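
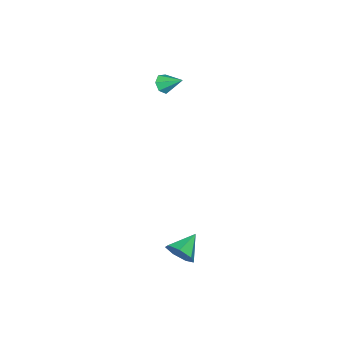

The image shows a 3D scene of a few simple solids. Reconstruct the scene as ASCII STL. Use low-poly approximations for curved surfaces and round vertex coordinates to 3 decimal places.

solid 
facet normal -0.086 -0.839 -0.537
outer loop
vertex -3.301 -3.837 3.052
vertex -3.851 -3.845 3.153
vertex -3.578 -3.602 2.729
endloop
endfacet
facet normal 0.785 0.558 -0.267
outer loop
vertex -3.301 -3.837 3.052
vertex -3.578 -3.602 2.729
vertex -3.749 -2.855 3.787
endloop
endfacet
facet normal -0.087 -0.839 -0.537
outer loop
vertex -3.578 -3.602 2.729
vertex -3.851 -3.845 3.153
vertex -4.061 -3.55 2.726
endloop
endfacet
facet normal 0.092 0.820 -0.564
outer loop
vertex -3.578 -3.602 2.729
vertex -4.061 -3.55 2.726
vertex -3.749 -2.855 3.787
endloop
endfacet
facet normal -0.087 -0.839 -0.537
outer loop
vertex -4.061 -3.55 2.726
vertex -3.851 -3.845 3.153
vertex -4.386 -3.72 3.044
endloop
endfacet
facet normal -0.644 0.713 -0.277
outer loop
vertex -4.061 -3.55 2.726
vertex -4.386 -3.72 3.044
vertex -3.749 -2.855 3.787
endloop
endfacet
facet normal -0.087 -0.840 -0.536
outer loop
vertex -4.386 -3.72 3.044
vertex -3.851 -3.845 3.153
vertex -4.309 -3.984 3.445
endloop
endfacet
facet normal -0.870 0.318 0.376
outer loop
vertex -4.386 -3.72 3.044
vertex -4.309 -3.984 3.445
vertex -3.749 -2.855 3.787
endloop
endfacet
facet normal -0.088 -0.838 -0.538
outer loop
vertex -4.309 -3.984 3.445
vertex -3.851 -3.845 3.153
vertex -3.887 -4.144 3.625
endloop
endfacet
facet normal -0.414 -0.070 0.908
outer loop
vertex -4.309 -3.984 3.445
vertex -3.887 -4.144 3.625
vertex -3.749 -2.855 3.787
endloop
endfacet
facet normal -0.085 -0.839 -0.538
outer loop
vertex -3.887 -4.144 3.625
vertex -3.851 -3.845 3.153
vertex -3.438 -4.078 3.451
endloop
endfacet
facet normal 0.377 -0.155 0.913
outer loop
vertex -3.887 -4.144 3.625
vertex -3.438 -4.078 3.451
vertex -3.749 -2.855 3.787
endloop
endfacet
facet normal -0.086 -0.839 -0.537
outer loop
vertex -3.438 -4.078 3.451
vertex -3.851 -3.845 3.153
vertex -3.301 -3.837 3.052
endloop
endfacet
facet normal 0.913 0.125 0.389
outer loop
vertex -3.438 -4.078 3.451
vertex -3.301 -3.837 3.052
vertex -3.749 -2.855 3.787
endloop
endfacet
facet normal 0.875 -0.198 -0.442
outer loop
vertex 3.065 0.156 -1.769
vertex 2.7 -0.017 -2.413
vertex 2.967 0.657 -2.187
endloop
endfacet
facet normal -0.005 0.640 0.768
outer loop
vertex 3.065 0.156 -1.769
vertex 2.967 0.657 -2.187
vertex 1.58 0.237 -1.847
endloop
endfacet
facet normal 0.875 -0.199 -0.441
outer loop
vertex 2.967 0.657 -2.187
vertex 2.7 -0.017 -2.413
vertex 2.669 0.65 -2.775
endloop
endfacet
facet normal -0.260 0.958 0.121
outer loop
vertex 2.967 0.657 -2.187
vertex 2.669 0.65 -2.775
vertex 1.58 0.237 -1.847
endloop
endfacet
facet normal 0.874 -0.200 -0.443
outer loop
vertex 2.669 0.65 -2.775
vertex 2.7 -0.017 -2.413
vertex 2.393 0.14 -3.09
endloop
endfacet
facet normal -0.630 0.625 -0.461
outer loop
vertex 2.669 0.65 -2.775
vertex 2.393 0.14 -3.09
vertex 1.58 0.237 -1.847
endloop
endfacet
facet normal 0.874 -0.200 -0.443
outer loop
vertex 2.393 0.14 -3.09
vertex 2.7 -0.017 -2.413
vertex 2.348 -0.488 -2.895
endloop
endfacet
facet normal -0.836 -0.107 -0.538
outer loop
vertex 2.393 0.14 -3.09
vertex 2.348 -0.488 -2.895
vertex 1.58 0.237 -1.847
endloop
endfacet
facet normal 0.874 -0.200 -0.443
outer loop
vertex 2.348 -0.488 -2.895
vertex 2.7 -0.017 -2.413
vertex 2.568 -0.762 -2.337
endloop
endfacet
facet normal -0.723 -0.689 -0.053
outer loop
vertex 2.348 -0.488 -2.895
vertex 2.568 -0.762 -2.337
vertex 1.58 0.237 -1.847
endloop
endfacet
facet normal 0.874 -0.200 -0.442
outer loop
vertex 2.568 -0.762 -2.337
vertex 2.7 -0.017 -2.413
vertex 2.887 -0.475 -1.836
endloop
endfacet
facet normal -0.376 -0.680 0.629
outer loop
vertex 2.568 -0.762 -2.337
vertex 2.887 -0.475 -1.836
vertex 1.58 0.237 -1.847
endloop
endfacet
facet normal 0.875 -0.200 -0.442
outer loop
vertex 2.887 -0.475 -1.836
vertex 2.7 -0.017 -2.413
vertex 3.065 0.156 -1.769
endloop
endfacet
facet normal -0.057 -0.089 0.994
outer loop
vertex 2.887 -0.475 -1.836
vertex 3.065 0.156 -1.769
vertex 1.58 0.237 -1.847
endloop
endfacet

endsolid


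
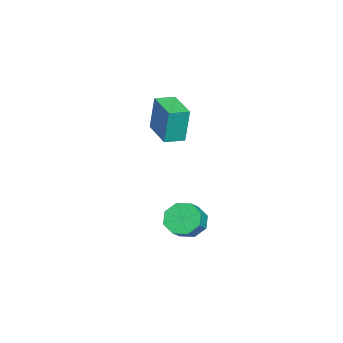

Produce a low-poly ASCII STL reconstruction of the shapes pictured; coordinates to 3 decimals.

solid 
facet normal -0.763 0.145 -0.630
outer loop
vertex 3.538 0.514 -1.803
vertex 2.898 0.068 -1.13
vertex 3.221 1.031 -1.3
endloop
endfacet
facet normal 0.506 0.741 -0.442
outer loop
vertex 3.538 0.514 -1.803
vertex 3.221 1.031 -1.3
vertex 4.362 0.357 -1.123
endloop
endfacet
facet normal 0.506 0.740 -0.443
outer loop
vertex 4.362 0.357 -1.123
vertex 3.221 1.031 -1.3
vertex 4.045 0.875 -0.62
endloop
endfacet
facet normal 0.763 -0.145 0.630
outer loop
vertex 4.362 0.357 -1.123
vertex 4.045 0.875 -0.62
vertex 3.722 -0.088 -0.45
endloop
endfacet
facet normal -0.763 0.145 -0.630
outer loop
vertex 3.221 1.031 -1.3
vertex 2.898 0.068 -1.13
vertex 2.715 0.985 -0.698
endloop
endfacet
facet normal 0.074 0.988 0.137
outer loop
vertex 3.221 1.031 -1.3
vertex 2.715 0.985 -0.698
vertex 4.045 0.875 -0.62
endloop
endfacet
facet normal 0.074 0.988 0.139
outer loop
vertex 4.045 0.875 -0.62
vertex 2.715 0.985 -0.698
vertex 3.539 0.828 -0.017
endloop
endfacet
facet normal 0.763 -0.145 0.629
outer loop
vertex 4.045 0.875 -0.62
vertex 3.539 0.828 -0.017
vertex 3.722 -0.088 -0.45
endloop
endfacet
facet normal -0.763 0.144 -0.630
outer loop
vertex 2.715 0.985 -0.698
vertex 2.898 0.068 -1.13
vertex 2.316 0.401 -0.348
endloop
endfacet
facet normal -0.402 0.657 0.638
outer loop
vertex 2.715 0.985 -0.698
vertex 2.316 0.401 -0.348
vertex 3.539 0.828 -0.017
endloop
endfacet
facet normal -0.402 0.657 0.638
outer loop
vertex 3.539 0.828 -0.017
vertex 2.316 0.401 -0.348
vertex 3.14 0.245 0.332
endloop
endfacet
facet normal 0.763 -0.145 0.630
outer loop
vertex 3.539 0.828 -0.017
vertex 3.14 0.245 0.332
vertex 3.722 -0.088 -0.45
endloop
endfacet
facet normal -0.763 0.145 -0.630
outer loop
vertex 2.316 0.401 -0.348
vertex 2.898 0.068 -1.13
vertex 2.258 -0.377 -0.457
endloop
endfacet
facet normal -0.642 -0.059 0.764
outer loop
vertex 2.316 0.401 -0.348
vertex 2.258 -0.377 -0.457
vertex 3.14 0.245 0.332
endloop
endfacet
facet normal -0.642 -0.059 0.764
outer loop
vertex 3.14 0.245 0.332
vertex 2.258 -0.377 -0.457
vertex 3.082 -0.534 0.223
endloop
endfacet
facet normal 0.763 -0.145 0.630
outer loop
vertex 3.14 0.245 0.332
vertex 3.082 -0.534 0.223
vertex 3.722 -0.088 -0.45
endloop
endfacet
facet normal -0.763 0.145 -0.630
outer loop
vertex 2.258 -0.377 -0.457
vertex 2.898 0.068 -1.13
vertex 2.575 -0.895 -0.96
endloop
endfacet
facet normal -0.506 -0.740 0.443
outer loop
vertex 2.258 -0.377 -0.457
vertex 2.575 -0.895 -0.96
vertex 3.082 -0.534 0.223
endloop
endfacet
facet normal -0.506 -0.741 0.443
outer loop
vertex 3.082 -0.534 0.223
vertex 2.575 -0.895 -0.96
vertex 3.399 -1.051 -0.28
endloop
endfacet
facet normal 0.763 -0.145 0.630
outer loop
vertex 3.082 -0.534 0.223
vertex 3.399 -1.051 -0.28
vertex 3.722 -0.088 -0.45
endloop
endfacet
facet normal -0.763 0.145 -0.629
outer loop
vertex 2.575 -0.895 -0.96
vertex 2.898 0.068 -1.13
vertex 3.081 -0.848 -1.563
endloop
endfacet
facet normal -0.073 -0.988 -0.138
outer loop
vertex 2.575 -0.895 -0.96
vertex 3.081 -0.848 -1.563
vertex 3.399 -1.051 -0.28
endloop
endfacet
facet normal -0.074 -0.988 -0.138
outer loop
vertex 3.399 -1.051 -0.28
vertex 3.081 -0.848 -1.563
vertex 3.905 -1.005 -0.882
endloop
endfacet
facet normal 0.763 -0.145 0.630
outer loop
vertex 3.399 -1.051 -0.28
vertex 3.905 -1.005 -0.882
vertex 3.722 -0.088 -0.45
endloop
endfacet
facet normal -0.763 0.145 -0.630
outer loop
vertex 3.081 -0.848 -1.563
vertex 2.898 0.068 -1.13
vertex 3.48 -0.265 -1.912
endloop
endfacet
facet normal 0.402 -0.657 -0.638
outer loop
vertex 3.081 -0.848 -1.563
vertex 3.48 -0.265 -1.912
vertex 3.905 -1.005 -0.882
endloop
endfacet
facet normal 0.402 -0.657 -0.638
outer loop
vertex 3.905 -1.005 -0.882
vertex 3.48 -0.265 -1.912
vertex 4.304 -0.421 -1.232
endloop
endfacet
facet normal 0.763 -0.144 0.630
outer loop
vertex 3.905 -1.005 -0.882
vertex 4.304 -0.421 -1.232
vertex 3.722 -0.088 -0.45
endloop
endfacet
facet normal -0.763 0.145 -0.630
outer loop
vertex 3.48 -0.265 -1.912
vertex 2.898 0.068 -1.13
vertex 3.538 0.514 -1.803
endloop
endfacet
facet normal 0.642 0.059 -0.764
outer loop
vertex 3.48 -0.265 -1.912
vertex 3.538 0.514 -1.803
vertex 4.304 -0.421 -1.232
endloop
endfacet
facet normal 0.642 0.059 -0.764
outer loop
vertex 4.304 -0.421 -1.232
vertex 3.538 0.514 -1.803
vertex 4.362 0.357 -1.123
endloop
endfacet
facet normal 0.763 -0.145 0.630
outer loop
vertex 4.304 -0.421 -1.232
vertex 4.362 0.357 -1.123
vertex 3.722 -0.088 -0.45
endloop
endfacet
facet normal -0.592 0.800 -0.096
outer loop
vertex -4.223 -2.42 3.932
vertex -2.563 -1.209 3.789
vertex -4.222 -2.679 1.757
endloop
endfacet
facet normal -0.806 -0.588 0.070
outer loop
vertex -3.517 -3.631 1.871
vertex -4.223 -2.42 3.932
vertex -4.222 -2.679 1.757
endloop
endfacet
facet normal -0.592 0.800 -0.096
outer loop
vertex -4.222 -2.679 1.757
vertex -2.563 -1.209 3.789
vertex -2.561 -1.468 1.614
endloop
endfacet
facet normal 0.001 -0.118 -0.993
outer loop
vertex -2.561 -1.468 1.614
vertex -3.517 -3.631 1.871
vertex -4.222 -2.679 1.757
endloop
endfacet
facet normal -0.001 0.118 0.993
outer loop
vertex -4.223 -2.42 3.932
vertex -1.858 -2.161 3.903
vertex -2.563 -1.209 3.789
endloop
endfacet
facet normal -0.806 -0.588 0.069
outer loop
vertex -3.519 -3.372 4.046
vertex -4.223 -2.42 3.932
vertex -3.517 -3.631 1.871
endloop
endfacet
facet normal -0.001 0.118 0.993
outer loop
vertex -3.519 -3.372 4.046
vertex -1.858 -2.161 3.903
vertex -4.223 -2.42 3.932
endloop
endfacet
facet normal 0.806 0.588 -0.069
outer loop
vertex -2.563 -1.209 3.789
vertex -1.858 -2.161 3.903
vertex -2.561 -1.468 1.614
endloop
endfacet
facet normal 0.001 -0.118 -0.993
outer loop
vertex -1.857 -2.42 1.728
vertex -3.517 -3.631 1.871
vertex -2.561 -1.468 1.614
endloop
endfacet
facet normal 0.806 0.588 -0.070
outer loop
vertex -2.561 -1.468 1.614
vertex -1.858 -2.161 3.903
vertex -1.857 -2.42 1.728
endloop
endfacet
facet normal 0.592 -0.800 0.096
outer loop
vertex -1.857 -2.42 1.728
vertex -3.519 -3.372 4.046
vertex -3.517 -3.631 1.871
endloop
endfacet
facet normal 0.592 -0.800 0.096
outer loop
vertex -1.858 -2.161 3.903
vertex -3.519 -3.372 4.046
vertex -1.857 -2.42 1.728
endloop
endfacet

endsolid


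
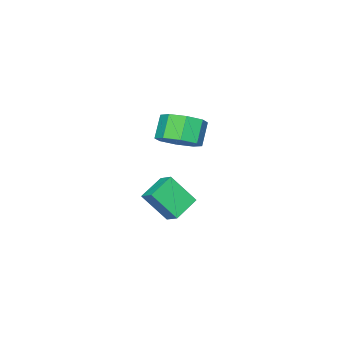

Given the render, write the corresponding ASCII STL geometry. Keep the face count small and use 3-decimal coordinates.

solid 
facet normal 0.564 0.238 -0.791
outer loop
vertex 2.08 0.513 3.739
vertex 1.498 -0.13 3.13
vertex 1.447 0.893 3.402
endloop
endfacet
facet normal 0.271 0.851 0.450
outer loop
vertex 2.08 0.513 3.739
vertex 1.447 0.893 3.402
vertex 1.324 0.194 4.799
endloop
endfacet
facet normal 0.271 0.851 0.450
outer loop
vertex 1.324 0.194 4.799
vertex 1.447 0.893 3.402
vertex 0.691 0.574 4.461
endloop
endfacet
facet normal -0.565 -0.237 0.791
outer loop
vertex 1.324 0.194 4.799
vertex 0.691 0.574 4.461
vertex 0.742 -0.45 4.19
endloop
endfacet
facet normal 0.564 0.238 -0.791
outer loop
vertex 1.447 0.893 3.402
vertex 1.498 -0.13 3.13
vertex 0.844 0.673 2.906
endloop
endfacet
facet normal -0.360 0.933 0.024
outer loop
vertex 1.447 0.893 3.402
vertex 0.844 0.673 2.906
vertex 0.691 0.574 4.461
endloop
endfacet
facet normal -0.360 0.933 0.024
outer loop
vertex 0.691 0.574 4.461
vertex 0.844 0.673 2.906
vertex 0.088 0.354 3.965
endloop
endfacet
facet normal -0.564 -0.237 0.791
outer loop
vertex 0.691 0.574 4.461
vertex 0.088 0.354 3.965
vertex 0.742 -0.45 4.19
endloop
endfacet
facet normal 0.564 0.238 -0.791
outer loop
vertex 0.844 0.673 2.906
vertex 1.498 -0.13 3.13
vertex 0.624 -0.018 2.541
endloop
endfacet
facet normal -0.780 0.468 -0.416
outer loop
vertex 0.844 0.673 2.906
vertex 0.624 -0.018 2.541
vertex 0.088 0.354 3.965
endloop
endfacet
facet normal -0.780 0.468 -0.416
outer loop
vertex 0.088 0.354 3.965
vertex 0.624 -0.018 2.541
vertex -0.132 -0.337 3.6
endloop
endfacet
facet normal -0.564 -0.238 0.790
outer loop
vertex 0.088 0.354 3.965
vertex -0.132 -0.337 3.6
vertex 0.742 -0.45 4.19
endloop
endfacet
facet normal 0.564 0.239 -0.791
outer loop
vertex 0.624 -0.018 2.541
vertex 1.498 -0.13 3.13
vertex 0.916 -0.774 2.521
endloop
endfacet
facet normal -0.743 -0.271 -0.612
outer loop
vertex 0.624 -0.018 2.541
vertex 0.916 -0.774 2.521
vertex -0.132 -0.337 3.6
endloop
endfacet
facet normal -0.743 -0.272 -0.612
outer loop
vertex -0.132 -0.337 3.6
vertex 0.916 -0.774 2.521
vertex 0.16 -1.093 3.581
endloop
endfacet
facet normal -0.564 -0.238 0.791
outer loop
vertex -0.132 -0.337 3.6
vertex 0.16 -1.093 3.581
vertex 0.742 -0.45 4.19
endloop
endfacet
facet normal 0.565 0.237 -0.791
outer loop
vertex 0.916 -0.774 2.521
vertex 1.498 -0.13 3.13
vertex 1.549 -1.154 2.859
endloop
endfacet
facet normal -0.271 -0.851 -0.449
outer loop
vertex 0.916 -0.774 2.521
vertex 1.549 -1.154 2.859
vertex 0.16 -1.093 3.581
endloop
endfacet
facet normal -0.271 -0.851 -0.450
outer loop
vertex 0.16 -1.093 3.581
vertex 1.549 -1.154 2.859
vertex 0.793 -1.473 3.918
endloop
endfacet
facet normal -0.564 -0.238 0.791
outer loop
vertex 0.16 -1.093 3.581
vertex 0.793 -1.473 3.918
vertex 0.742 -0.45 4.19
endloop
endfacet
facet normal 0.564 0.237 -0.791
outer loop
vertex 1.549 -1.154 2.859
vertex 1.498 -0.13 3.13
vertex 2.152 -0.934 3.355
endloop
endfacet
facet normal 0.360 -0.933 -0.024
outer loop
vertex 1.549 -1.154 2.859
vertex 2.152 -0.934 3.355
vertex 0.793 -1.473 3.918
endloop
endfacet
facet normal 0.360 -0.933 -0.024
outer loop
vertex 0.793 -1.473 3.918
vertex 2.152 -0.934 3.355
vertex 1.396 -1.253 4.414
endloop
endfacet
facet normal -0.564 -0.238 0.791
outer loop
vertex 0.793 -1.473 3.918
vertex 1.396 -1.253 4.414
vertex 0.742 -0.45 4.19
endloop
endfacet
facet normal 0.564 0.238 -0.790
outer loop
vertex 2.152 -0.934 3.355
vertex 1.498 -0.13 3.13
vertex 2.372 -0.243 3.72
endloop
endfacet
facet normal 0.780 -0.468 0.416
outer loop
vertex 2.152 -0.934 3.355
vertex 2.372 -0.243 3.72
vertex 1.396 -1.253 4.414
endloop
endfacet
facet normal 0.780 -0.468 0.416
outer loop
vertex 1.396 -1.253 4.414
vertex 2.372 -0.243 3.72
vertex 1.616 -0.562 4.779
endloop
endfacet
facet normal -0.564 -0.238 0.791
outer loop
vertex 1.396 -1.253 4.414
vertex 1.616 -0.562 4.779
vertex 0.742 -0.45 4.19
endloop
endfacet
facet normal 0.564 0.238 -0.791
outer loop
vertex 2.372 -0.243 3.72
vertex 1.498 -0.13 3.13
vertex 2.08 0.513 3.739
endloop
endfacet
facet normal 0.743 0.272 0.612
outer loop
vertex 2.372 -0.243 3.72
vertex 2.08 0.513 3.739
vertex 1.616 -0.562 4.779
endloop
endfacet
facet normal 0.743 0.271 0.612
outer loop
vertex 1.616 -0.562 4.779
vertex 2.08 0.513 3.739
vertex 1.324 0.194 4.799
endloop
endfacet
facet normal -0.564 -0.239 0.791
outer loop
vertex 1.616 -0.562 4.779
vertex 1.324 0.194 4.799
vertex 0.742 -0.45 4.19
endloop
endfacet
facet normal -0.923 -0.023 0.385
outer loop
vertex 0.222 -1.682 -0.195
vertex -0.395 -0.687 -1.615
vertex 0.049 -2.447 -0.656
endloop
endfacet
facet normal 0.335 -0.541 0.772
outer loop
vertex 1.415 -2.413 -1.225
vertex 0.222 -1.682 -0.195
vertex 0.049 -2.447 -0.656
endloop
endfacet
facet normal -0.923 -0.023 0.385
outer loop
vertex 0.049 -2.447 -0.656
vertex -0.395 -0.687 -1.615
vertex -0.568 -1.453 -2.076
endloop
endfacet
facet normal -0.190 -0.841 -0.506
outer loop
vertex -0.568 -1.453 -2.076
vertex 1.415 -2.413 -1.225
vertex 0.049 -2.447 -0.656
endloop
endfacet
facet normal 0.190 0.841 0.507
outer loop
vertex 0.222 -1.682 -0.195
vertex 0.971 -0.653 -2.184
vertex -0.395 -0.687 -1.615
endloop
endfacet
facet normal 0.335 -0.540 0.772
outer loop
vertex 1.588 -1.647 -0.764
vertex 0.222 -1.682 -0.195
vertex 1.415 -2.413 -1.225
endloop
endfacet
facet normal 0.189 0.841 0.507
outer loop
vertex 1.588 -1.647 -0.764
vertex 0.971 -0.653 -2.184
vertex 0.222 -1.682 -0.195
endloop
endfacet
facet normal -0.335 0.540 -0.772
outer loop
vertex -0.395 -0.687 -1.615
vertex 0.971 -0.653 -2.184
vertex -0.568 -1.453 -2.076
endloop
endfacet
facet normal -0.190 -0.841 -0.507
outer loop
vertex 0.798 -1.418 -2.645
vertex 1.415 -2.413 -1.225
vertex -0.568 -1.453 -2.076
endloop
endfacet
facet normal -0.335 0.541 -0.772
outer loop
vertex -0.568 -1.453 -2.076
vertex 0.971 -0.653 -2.184
vertex 0.798 -1.418 -2.645
endloop
endfacet
facet normal 0.923 0.023 -0.385
outer loop
vertex 0.798 -1.418 -2.645
vertex 1.588 -1.647 -0.764
vertex 1.415 -2.413 -1.225
endloop
endfacet
facet normal 0.923 0.023 -0.385
outer loop
vertex 0.971 -0.653 -2.184
vertex 1.588 -1.647 -0.764
vertex 0.798 -1.418 -2.645
endloop
endfacet

endsolid


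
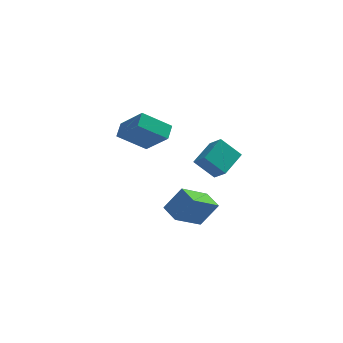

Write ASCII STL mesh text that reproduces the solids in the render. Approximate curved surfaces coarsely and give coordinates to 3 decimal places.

solid 
facet normal -0.577 0.460 -0.674
outer loop
vertex -5.139 2.068 1.423
vertex -4.984 2.916 1.869
vertex -3.634 2.363 0.336
endloop
endfacet
facet normal -0.160 -0.874 -0.459
outer loop
vertex -2.456 1.424 1.711
vertex -5.139 2.068 1.423
vertex -3.634 2.363 0.336
endloop
endfacet
facet normal -0.578 0.460 -0.675
outer loop
vertex -3.634 2.363 0.336
vertex -4.984 2.916 1.869
vertex -3.479 3.211 0.781
endloop
endfacet
facet normal 0.800 0.157 -0.578
outer loop
vertex -3.479 3.211 0.781
vertex -2.456 1.424 1.711
vertex -3.634 2.363 0.336
endloop
endfacet
facet normal -0.801 -0.158 0.578
outer loop
vertex -5.139 2.068 1.423
vertex -3.806 1.977 3.244
vertex -4.984 2.916 1.869
endloop
endfacet
facet normal -0.160 -0.874 -0.459
outer loop
vertex -3.961 1.129 2.799
vertex -5.139 2.068 1.423
vertex -2.456 1.424 1.711
endloop
endfacet
facet normal -0.801 -0.157 0.578
outer loop
vertex -3.961 1.129 2.799
vertex -3.806 1.977 3.244
vertex -5.139 2.068 1.423
endloop
endfacet
facet normal 0.161 0.874 0.459
outer loop
vertex -4.984 2.916 1.869
vertex -3.806 1.977 3.244
vertex -3.479 3.211 0.781
endloop
endfacet
facet normal 0.801 0.158 -0.578
outer loop
vertex -2.301 2.272 2.157
vertex -2.456 1.424 1.711
vertex -3.479 3.211 0.781
endloop
endfacet
facet normal 0.160 0.874 0.459
outer loop
vertex -3.479 3.211 0.781
vertex -3.806 1.977 3.244
vertex -2.301 2.272 2.157
endloop
endfacet
facet normal 0.578 -0.460 0.674
outer loop
vertex -2.301 2.272 2.157
vertex -3.961 1.129 2.799
vertex -2.456 1.424 1.711
endloop
endfacet
facet normal 0.577 -0.460 0.675
outer loop
vertex -3.806 1.977 3.244
vertex -3.961 1.129 2.799
vertex -2.301 2.272 2.157
endloop
endfacet
facet normal -0.570 -0.157 -0.806
outer loop
vertex -1.759 -5.103 -0.017
vertex -2.362 -4.218 0.237
vertex -0.584 -4.002 -1.062
endloop
endfacet
facet normal 0.548 -0.804 -0.230
outer loop
vertex 0.282 -3.762 0.163
vertex -1.759 -5.103 -0.017
vertex -0.584 -4.002 -1.062
endloop
endfacet
facet normal -0.570 -0.158 -0.806
outer loop
vertex -0.584 -4.002 -1.062
vertex -2.362 -4.218 0.237
vertex -1.187 -3.117 -0.809
endloop
endfacet
facet normal 0.612 0.573 -0.545
outer loop
vertex -1.187 -3.117 -0.809
vertex 0.282 -3.762 0.163
vertex -0.584 -4.002 -1.062
endloop
endfacet
facet normal -0.612 -0.573 0.545
outer loop
vertex -1.759 -5.103 -0.017
vertex -1.496 -3.978 1.462
vertex -2.362 -4.218 0.237
endloop
endfacet
facet normal 0.548 -0.804 -0.230
outer loop
vertex -0.893 -4.863 1.209
vertex -1.759 -5.103 -0.017
vertex 0.282 -3.762 0.163
endloop
endfacet
facet normal -0.612 -0.573 0.545
outer loop
vertex -0.893 -4.863 1.209
vertex -1.496 -3.978 1.462
vertex -1.759 -5.103 -0.017
endloop
endfacet
facet normal -0.548 0.804 0.230
outer loop
vertex -2.362 -4.218 0.237
vertex -1.496 -3.978 1.462
vertex -1.187 -3.117 -0.809
endloop
endfacet
facet normal 0.612 0.573 -0.545
outer loop
vertex -0.321 -2.877 0.417
vertex 0.282 -3.762 0.163
vertex -1.187 -3.117 -0.809
endloop
endfacet
facet normal -0.549 0.804 0.230
outer loop
vertex -1.187 -3.117 -0.809
vertex -1.496 -3.978 1.462
vertex -0.321 -2.877 0.417
endloop
endfacet
facet normal 0.570 0.157 0.806
outer loop
vertex -0.321 -2.877 0.417
vertex -0.893 -4.863 1.209
vertex 0.282 -3.762 0.163
endloop
endfacet
facet normal 0.570 0.158 0.807
outer loop
vertex -1.496 -3.978 1.462
vertex -0.893 -4.863 1.209
vertex -0.321 -2.877 0.417
endloop
endfacet
facet normal -0.473 -0.803 -0.363
outer loop
vertex 0.495 0.369 -0.131
vertex -0.583 0.547 0.882
vertex -0.083 1.041 -0.864
endloop
endfacet
facet normal 0.723 -0.120 -0.680
outer loop
vertex 0.703 2.373 -0.262
vertex 0.495 0.369 -0.131
vertex -0.083 1.041 -0.864
endloop
endfacet
facet normal -0.473 -0.803 -0.363
outer loop
vertex -0.083 1.041 -0.864
vertex -0.583 0.547 0.882
vertex -1.161 1.219 0.149
endloop
endfacet
facet normal -0.502 0.584 -0.637
outer loop
vertex -1.161 1.219 0.149
vertex 0.703 2.373 -0.262
vertex -0.083 1.041 -0.864
endloop
endfacet
facet normal 0.502 -0.584 0.637
outer loop
vertex 0.495 0.369 -0.131
vertex 0.203 1.879 1.484
vertex -0.583 0.547 0.882
endloop
endfacet
facet normal 0.723 -0.120 -0.680
outer loop
vertex 1.281 1.701 0.471
vertex 0.495 0.369 -0.131
vertex 0.703 2.373 -0.262
endloop
endfacet
facet normal 0.502 -0.584 0.637
outer loop
vertex 1.281 1.701 0.471
vertex 0.203 1.879 1.484
vertex 0.495 0.369 -0.131
endloop
endfacet
facet normal -0.723 0.120 0.680
outer loop
vertex -0.583 0.547 0.882
vertex 0.203 1.879 1.484
vertex -1.161 1.219 0.149
endloop
endfacet
facet normal -0.502 0.584 -0.637
outer loop
vertex -0.375 2.551 0.751
vertex 0.703 2.373 -0.262
vertex -1.161 1.219 0.149
endloop
endfacet
facet normal -0.723 0.120 0.680
outer loop
vertex -1.161 1.219 0.149
vertex 0.203 1.879 1.484
vertex -0.375 2.551 0.751
endloop
endfacet
facet normal 0.473 0.803 0.363
outer loop
vertex -0.375 2.551 0.751
vertex 1.281 1.701 0.471
vertex 0.703 2.373 -0.262
endloop
endfacet
facet normal 0.473 0.803 0.363
outer loop
vertex 0.203 1.879 1.484
vertex 1.281 1.701 0.471
vertex -0.375 2.551 0.751
endloop
endfacet

endsolid


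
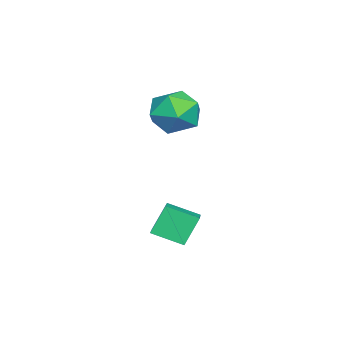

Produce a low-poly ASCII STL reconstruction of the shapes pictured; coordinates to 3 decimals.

solid 
facet normal -0.960 0.174 0.221
outer loop
vertex 0.072 -2.624 2.141
vertex -0.126 -3.644 2.082
vertex 0.159 -3.221 2.989
endloop
endfacet
facet normal -0.536 0.663 0.522
outer loop
vertex 0.072 -2.624 2.141
vertex 0.159 -3.221 2.989
vertex 0.873 -2.489 2.792
endloop
endfacet
facet normal -0.168 0.986 0.002
outer loop
vertex 0.072 -2.624 2.141
vertex 0.873 -2.489 2.792
vertex 1.028 -2.46 1.763
endloop
endfacet
facet normal -0.364 0.696 -0.619
outer loop
vertex 0.072 -2.624 2.141
vertex 1.028 -2.46 1.763
vertex 0.411 -3.174 1.324
endloop
endfacet
facet normal -0.853 0.194 -0.484
outer loop
vertex 0.072 -2.624 2.141
vertex 0.411 -3.174 1.324
vertex -0.126 -3.644 2.082
endloop
endfacet
facet normal -0.072 0.324 0.943
outer loop
vertex 0.873 -2.489 2.792
vertex 0.159 -3.221 2.989
vertex 1.169 -3.426 3.136
endloop
endfacet
facet normal -0.757 -0.468 0.456
outer loop
vertex 0.159 -3.221 2.989
vertex -0.126 -3.644 2.082
vertex 0.552 -4.14 2.697
endloop
endfacet
facet normal -0.585 -0.436 -0.684
outer loop
vertex -0.126 -3.644 2.082
vertex 0.411 -3.174 1.324
vertex 0.707 -4.111 1.668
endloop
endfacet
facet normal 0.208 0.376 -0.903
outer loop
vertex 0.411 -3.174 1.324
vertex 1.028 -2.46 1.763
vertex 1.421 -3.379 1.471
endloop
endfacet
facet normal 0.525 0.845 0.103
outer loop
vertex 1.028 -2.46 1.763
vertex 0.873 -2.489 2.792
vertex 1.706 -2.956 2.378
endloop
endfacet
facet normal 0.364 -0.696 0.619
outer loop
vertex 1.508 -3.976 2.319
vertex 1.169 -3.426 3.136
vertex 0.552 -4.14 2.697
endloop
endfacet
facet normal 0.168 -0.986 -0.002
outer loop
vertex 1.508 -3.976 2.319
vertex 0.552 -4.14 2.697
vertex 0.707 -4.111 1.668
endloop
endfacet
facet normal 0.536 -0.663 -0.522
outer loop
vertex 1.508 -3.976 2.319
vertex 0.707 -4.111 1.668
vertex 1.421 -3.379 1.471
endloop
endfacet
facet normal 0.960 -0.174 -0.221
outer loop
vertex 1.508 -3.976 2.319
vertex 1.421 -3.379 1.471
vertex 1.706 -2.956 2.378
endloop
endfacet
facet normal 0.853 -0.194 0.484
outer loop
vertex 1.508 -3.976 2.319
vertex 1.706 -2.956 2.378
vertex 1.169 -3.426 3.136
endloop
endfacet
facet normal -0.208 -0.376 0.903
outer loop
vertex 0.552 -4.14 2.697
vertex 1.169 -3.426 3.136
vertex 0.159 -3.221 2.989
endloop
endfacet
facet normal -0.525 -0.845 -0.103
outer loop
vertex 0.707 -4.111 1.668
vertex 0.552 -4.14 2.697
vertex -0.126 -3.644 2.082
endloop
endfacet
facet normal 0.072 -0.324 -0.943
outer loop
vertex 1.421 -3.379 1.471
vertex 0.707 -4.111 1.668
vertex 0.411 -3.174 1.324
endloop
endfacet
facet normal 0.757 0.468 -0.456
outer loop
vertex 1.706 -2.956 2.378
vertex 1.421 -3.379 1.471
vertex 1.028 -2.46 1.763
endloop
endfacet
facet normal 0.585 0.436 0.684
outer loop
vertex 1.169 -3.426 3.136
vertex 1.706 -2.956 2.378
vertex 0.873 -2.489 2.792
endloop
endfacet
facet normal -0.394 0.319 0.862
outer loop
vertex 4.291 -2.669 -0.504
vertex 4.204 -1.56 -0.954
vertex 3.219 -2.914 -0.903
endloop
endfacet
facet normal 0.072 -0.924 0.375
outer loop
vertex 3.696 -3.3 -1.946
vertex 4.291 -2.669 -0.504
vertex 3.219 -2.914 -0.903
endloop
endfacet
facet normal -0.394 0.319 0.862
outer loop
vertex 3.219 -2.914 -0.903
vertex 4.204 -1.56 -0.954
vertex 3.132 -1.805 -1.353
endloop
endfacet
facet normal -0.916 -0.210 -0.341
outer loop
vertex 3.132 -1.805 -1.353
vertex 3.696 -3.3 -1.946
vertex 3.219 -2.914 -0.903
endloop
endfacet
facet normal 0.916 0.210 0.341
outer loop
vertex 4.291 -2.669 -0.504
vertex 4.681 -1.946 -1.997
vertex 4.204 -1.56 -0.954
endloop
endfacet
facet normal 0.072 -0.924 0.375
outer loop
vertex 4.768 -3.055 -1.547
vertex 4.291 -2.669 -0.504
vertex 3.696 -3.3 -1.946
endloop
endfacet
facet normal 0.916 0.210 0.341
outer loop
vertex 4.768 -3.055 -1.547
vertex 4.681 -1.946 -1.997
vertex 4.291 -2.669 -0.504
endloop
endfacet
facet normal -0.072 0.924 -0.375
outer loop
vertex 4.204 -1.56 -0.954
vertex 4.681 -1.946 -1.997
vertex 3.132 -1.805 -1.353
endloop
endfacet
facet normal -0.916 -0.210 -0.341
outer loop
vertex 3.609 -2.191 -2.396
vertex 3.696 -3.3 -1.946
vertex 3.132 -1.805 -1.353
endloop
endfacet
facet normal -0.072 0.924 -0.375
outer loop
vertex 3.132 -1.805 -1.353
vertex 4.681 -1.946 -1.997
vertex 3.609 -2.191 -2.396
endloop
endfacet
facet normal 0.394 -0.319 -0.862
outer loop
vertex 3.609 -2.191 -2.396
vertex 4.768 -3.055 -1.547
vertex 3.696 -3.3 -1.946
endloop
endfacet
facet normal 0.394 -0.319 -0.862
outer loop
vertex 4.681 -1.946 -1.997
vertex 4.768 -3.055 -1.547
vertex 3.609 -2.191 -2.396
endloop
endfacet

endsolid


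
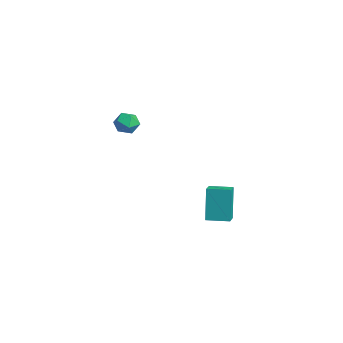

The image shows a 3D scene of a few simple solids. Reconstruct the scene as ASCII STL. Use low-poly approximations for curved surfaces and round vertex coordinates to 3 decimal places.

solid 
facet normal -0.869 0.429 -0.248
outer loop
vertex -2.841 2.938 -2.101
vertex -2.303 4.044 -2.074
vertex -2.379 2.761 -4.029
endloop
endfacet
facet normal -0.437 -0.899 -0.022
outer loop
vertex -1.597 2.376 -3.806
vertex -2.841 2.938 -2.101
vertex -2.379 2.761 -4.029
endloop
endfacet
facet normal -0.869 0.428 -0.247
outer loop
vertex -2.379 2.761 -4.029
vertex -2.303 4.044 -2.074
vertex -1.842 3.868 -4.001
endloop
endfacet
facet normal 0.233 -0.088 -0.969
outer loop
vertex -1.842 3.868 -4.001
vertex -1.597 2.376 -3.806
vertex -2.379 2.761 -4.029
endloop
endfacet
facet normal -0.232 0.089 0.969
outer loop
vertex -2.841 2.938 -2.101
vertex -1.521 3.659 -1.851
vertex -2.303 4.044 -2.074
endloop
endfacet
facet normal -0.437 -0.899 -0.022
outer loop
vertex -2.058 2.552 -1.879
vertex -2.841 2.938 -2.101
vertex -1.597 2.376 -3.806
endloop
endfacet
facet normal -0.231 0.088 0.969
outer loop
vertex -2.058 2.552 -1.879
vertex -1.521 3.659 -1.851
vertex -2.841 2.938 -2.101
endloop
endfacet
facet normal 0.436 0.899 0.022
outer loop
vertex -2.303 4.044 -2.074
vertex -1.521 3.659 -1.851
vertex -1.842 3.868 -4.001
endloop
endfacet
facet normal 0.231 -0.089 -0.969
outer loop
vertex -1.059 3.482 -3.779
vertex -1.597 2.376 -3.806
vertex -1.842 3.868 -4.001
endloop
endfacet
facet normal 0.437 0.899 0.022
outer loop
vertex -1.842 3.868 -4.001
vertex -1.521 3.659 -1.851
vertex -1.059 3.482 -3.779
endloop
endfacet
facet normal 0.869 -0.429 0.247
outer loop
vertex -1.059 3.482 -3.779
vertex -2.058 2.552 -1.879
vertex -1.597 2.376 -3.806
endloop
endfacet
facet normal 0.869 -0.428 0.248
outer loop
vertex -1.521 3.659 -1.851
vertex -2.058 2.552 -1.879
vertex -1.059 3.482 -3.779
endloop
endfacet
facet normal -0.733 0.680 0.017
outer loop
vertex -1.532 -1.12 3.191
vertex -1.947 -1.576 3.531
vertex -1.533 -1.139 3.896
endloop
endfacet
facet normal -0.094 0.995 0.027
outer loop
vertex -1.532 -1.12 3.191
vertex -1.533 -1.139 3.896
vertex -0.925 -1.072 3.546
endloop
endfacet
facet normal 0.263 0.789 -0.556
outer loop
vertex -1.532 -1.12 3.191
vertex -0.925 -1.072 3.546
vertex -0.963 -1.469 2.965
endloop
endfacet
facet normal -0.156 0.345 -0.926
outer loop
vertex -1.532 -1.12 3.191
vertex -0.963 -1.469 2.965
vertex -1.595 -1.78 2.956
endloop
endfacet
facet normal -0.773 0.277 -0.571
outer loop
vertex -1.532 -1.12 3.191
vertex -1.595 -1.78 2.956
vertex -1.947 -1.576 3.531
endloop
endfacet
facet normal 0.262 0.757 0.599
outer loop
vertex -0.925 -1.072 3.546
vertex -1.533 -1.139 3.896
vertex -0.965 -1.5 4.104
endloop
endfacet
facet normal -0.774 0.246 0.583
outer loop
vertex -1.533 -1.139 3.896
vertex -1.947 -1.576 3.531
vertex -1.597 -1.811 4.095
endloop
endfacet
facet normal -0.837 -0.403 -0.369
outer loop
vertex -1.947 -1.576 3.531
vertex -1.595 -1.78 2.956
vertex -1.635 -2.208 3.514
endloop
endfacet
facet normal 0.158 -0.294 -0.943
outer loop
vertex -1.595 -1.78 2.956
vertex -0.963 -1.469 2.965
vertex -1.027 -2.141 3.164
endloop
endfacet
facet normal 0.838 0.423 -0.344
outer loop
vertex -0.963 -1.469 2.965
vertex -0.925 -1.072 3.546
vertex -0.613 -1.704 3.529
endloop
endfacet
facet normal 0.156 -0.345 0.926
outer loop
vertex -1.028 -2.16 3.869
vertex -0.965 -1.5 4.104
vertex -1.597 -1.811 4.095
endloop
endfacet
facet normal -0.263 -0.789 0.556
outer loop
vertex -1.028 -2.16 3.869
vertex -1.597 -1.811 4.095
vertex -1.635 -2.208 3.514
endloop
endfacet
facet normal 0.094 -0.995 -0.027
outer loop
vertex -1.028 -2.16 3.869
vertex -1.635 -2.208 3.514
vertex -1.027 -2.141 3.164
endloop
endfacet
facet normal 0.733 -0.680 -0.017
outer loop
vertex -1.028 -2.16 3.869
vertex -1.027 -2.141 3.164
vertex -0.613 -1.704 3.529
endloop
endfacet
facet normal 0.773 -0.277 0.571
outer loop
vertex -1.028 -2.16 3.869
vertex -0.613 -1.704 3.529
vertex -0.965 -1.5 4.104
endloop
endfacet
facet normal -0.158 0.294 0.943
outer loop
vertex -1.597 -1.811 4.095
vertex -0.965 -1.5 4.104
vertex -1.533 -1.139 3.896
endloop
endfacet
facet normal -0.838 -0.423 0.344
outer loop
vertex -1.635 -2.208 3.514
vertex -1.597 -1.811 4.095
vertex -1.947 -1.576 3.531
endloop
endfacet
facet normal -0.262 -0.757 -0.599
outer loop
vertex -1.027 -2.141 3.164
vertex -1.635 -2.208 3.514
vertex -1.595 -1.78 2.956
endloop
endfacet
facet normal 0.774 -0.246 -0.583
outer loop
vertex -0.613 -1.704 3.529
vertex -1.027 -2.141 3.164
vertex -0.963 -1.469 2.965
endloop
endfacet
facet normal 0.837 0.403 0.369
outer loop
vertex -0.965 -1.5 4.104
vertex -0.613 -1.704 3.529
vertex -0.925 -1.072 3.546
endloop
endfacet

endsolid


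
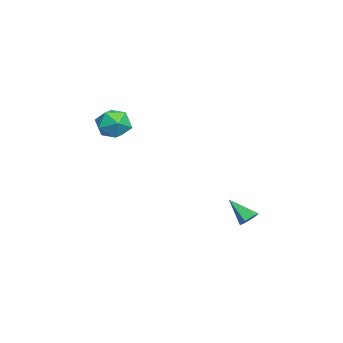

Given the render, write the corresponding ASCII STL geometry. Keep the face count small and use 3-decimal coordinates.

solid 
facet normal 0.338 0.650 -0.681
outer loop
vertex 1.312 4.565 -1.483
vertex 1.002 4.324 -1.867
vertex 0.799 4.74 -1.571
endloop
endfacet
facet normal 0.004 0.460 0.888
outer loop
vertex 1.312 4.565 -1.483
vertex 0.799 4.74 -1.571
vertex 0.498 3.356 -0.853
endloop
endfacet
facet normal 0.339 0.650 -0.680
outer loop
vertex 0.799 4.74 -1.571
vertex 1.002 4.324 -1.867
vertex 0.488 4.499 -1.956
endloop
endfacet
facet normal -0.820 0.394 0.416
outer loop
vertex 0.799 4.74 -1.571
vertex 0.488 4.499 -1.956
vertex 0.498 3.356 -0.853
endloop
endfacet
facet normal 0.339 0.649 -0.681
outer loop
vertex 0.488 4.499 -1.956
vertex 1.002 4.324 -1.867
vertex 0.691 4.082 -2.252
endloop
endfacet
facet normal -0.928 -0.264 -0.265
outer loop
vertex 0.488 4.499 -1.956
vertex 0.691 4.082 -2.252
vertex 0.498 3.356 -0.853
endloop
endfacet
facet normal 0.338 0.650 -0.681
outer loop
vertex 0.691 4.082 -2.252
vertex 1.002 4.324 -1.867
vertex 1.205 3.907 -2.164
endloop
endfacet
facet normal -0.210 -0.856 -0.473
outer loop
vertex 0.691 4.082 -2.252
vertex 1.205 3.907 -2.164
vertex 0.498 3.356 -0.853
endloop
endfacet
facet normal 0.338 0.650 -0.681
outer loop
vertex 1.205 3.907 -2.164
vertex 1.002 4.324 -1.867
vertex 1.516 4.149 -1.779
endloop
endfacet
facet normal 0.614 -0.789 -0.000
outer loop
vertex 1.205 3.907 -2.164
vertex 1.516 4.149 -1.779
vertex 0.498 3.356 -0.853
endloop
endfacet
facet normal 0.338 0.650 -0.681
outer loop
vertex 1.516 4.149 -1.779
vertex 1.002 4.324 -1.867
vertex 1.312 4.565 -1.483
endloop
endfacet
facet normal 0.721 -0.131 0.681
outer loop
vertex 1.516 4.149 -1.779
vertex 1.312 4.565 -1.483
vertex 0.498 3.356 -0.853
endloop
endfacet
facet normal -0.979 0.044 0.198
outer loop
vertex -1.426 -1.509 3.452
vertex -1.537 -2.417 3.104
vertex -1.339 -2.277 4.052
endloop
endfacet
facet normal -0.608 0.445 0.658
outer loop
vertex -1.426 -1.509 3.452
vertex -1.339 -2.277 4.052
vertex -0.714 -1.528 4.123
endloop
endfacet
facet normal -0.242 0.928 0.283
outer loop
vertex -1.426 -1.509 3.452
vertex -0.714 -1.528 4.123
vertex -0.526 -1.204 3.22
endloop
endfacet
facet normal -0.386 0.826 -0.410
outer loop
vertex -1.426 -1.509 3.452
vertex -0.526 -1.204 3.22
vertex -1.034 -1.754 2.59
endloop
endfacet
facet normal -0.841 0.280 -0.462
outer loop
vertex -1.426 -1.509 3.452
vertex -1.034 -1.754 2.59
vertex -1.537 -2.417 3.104
endloop
endfacet
facet normal -0.139 0.022 0.990
outer loop
vertex -0.714 -1.528 4.123
vertex -1.339 -2.277 4.052
vertex -0.386 -2.446 4.19
endloop
endfacet
facet normal -0.739 -0.627 0.247
outer loop
vertex -1.339 -2.277 4.052
vertex -1.537 -2.417 3.104
vertex -0.894 -2.996 3.56
endloop
endfacet
facet normal -0.516 -0.244 -0.821
outer loop
vertex -1.537 -2.417 3.104
vertex -1.034 -1.754 2.59
vertex -0.706 -2.672 2.657
endloop
endfacet
facet normal 0.220 0.640 -0.736
outer loop
vertex -1.034 -1.754 2.59
vertex -0.526 -1.204 3.22
vertex -0.081 -1.923 2.728
endloop
endfacet
facet normal 0.453 0.805 0.383
outer loop
vertex -0.526 -1.204 3.22
vertex -0.714 -1.528 4.123
vertex 0.117 -1.783 3.676
endloop
endfacet
facet normal 0.386 -0.826 0.410
outer loop
vertex 0.006 -2.691 3.328
vertex -0.386 -2.446 4.19
vertex -0.894 -2.996 3.56
endloop
endfacet
facet normal 0.242 -0.928 -0.283
outer loop
vertex 0.006 -2.691 3.328
vertex -0.894 -2.996 3.56
vertex -0.706 -2.672 2.657
endloop
endfacet
facet normal 0.608 -0.445 -0.658
outer loop
vertex 0.006 -2.691 3.328
vertex -0.706 -2.672 2.657
vertex -0.081 -1.923 2.728
endloop
endfacet
facet normal 0.979 -0.044 -0.198
outer loop
vertex 0.006 -2.691 3.328
vertex -0.081 -1.923 2.728
vertex 0.117 -1.783 3.676
endloop
endfacet
facet normal 0.841 -0.280 0.462
outer loop
vertex 0.006 -2.691 3.328
vertex 0.117 -1.783 3.676
vertex -0.386 -2.446 4.19
endloop
endfacet
facet normal -0.220 -0.640 0.736
outer loop
vertex -0.894 -2.996 3.56
vertex -0.386 -2.446 4.19
vertex -1.339 -2.277 4.052
endloop
endfacet
facet normal -0.453 -0.805 -0.383
outer loop
vertex -0.706 -2.672 2.657
vertex -0.894 -2.996 3.56
vertex -1.537 -2.417 3.104
endloop
endfacet
facet normal 0.139 -0.022 -0.990
outer loop
vertex -0.081 -1.923 2.728
vertex -0.706 -2.672 2.657
vertex -1.034 -1.754 2.59
endloop
endfacet
facet normal 0.739 0.627 -0.247
outer loop
vertex 0.117 -1.783 3.676
vertex -0.081 -1.923 2.728
vertex -0.526 -1.204 3.22
endloop
endfacet
facet normal 0.516 0.244 0.821
outer loop
vertex -0.386 -2.446 4.19
vertex 0.117 -1.783 3.676
vertex -0.714 -1.528 4.123
endloop
endfacet

endsolid


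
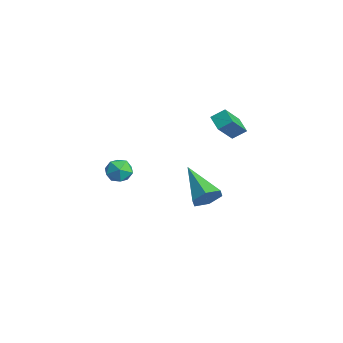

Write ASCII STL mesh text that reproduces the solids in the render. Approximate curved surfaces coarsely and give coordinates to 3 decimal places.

solid 
facet normal -0.365 0.606 -0.707
outer loop
vertex -4.338 3.557 2.326
vertex -4.16 4.192 2.779
vertex -3.542 3.601 1.953
endloop
endfacet
facet normal -0.222 -0.794 -0.566
outer loop
vertex -2.98 2.668 3.041
vertex -4.338 3.557 2.326
vertex -3.542 3.601 1.953
endloop
endfacet
facet normal -0.366 0.605 -0.707
outer loop
vertex -3.542 3.601 1.953
vertex -4.16 4.192 2.779
vertex -3.365 4.236 2.405
endloop
endfacet
facet normal 0.904 0.050 -0.424
outer loop
vertex -3.365 4.236 2.405
vertex -2.98 2.668 3.041
vertex -3.542 3.601 1.953
endloop
endfacet
facet normal -0.904 -0.049 0.425
outer loop
vertex -4.338 3.557 2.326
vertex -3.598 3.259 3.867
vertex -4.16 4.192 2.779
endloop
endfacet
facet normal -0.222 -0.794 -0.566
outer loop
vertex -3.775 2.624 3.415
vertex -4.338 3.557 2.326
vertex -2.98 2.668 3.041
endloop
endfacet
facet normal -0.904 -0.050 0.424
outer loop
vertex -3.775 2.624 3.415
vertex -3.598 3.259 3.867
vertex -4.338 3.557 2.326
endloop
endfacet
facet normal 0.222 0.794 0.566
outer loop
vertex -4.16 4.192 2.779
vertex -3.598 3.259 3.867
vertex -3.365 4.236 2.405
endloop
endfacet
facet normal 0.904 0.050 -0.425
outer loop
vertex -2.802 3.303 3.494
vertex -2.98 2.668 3.041
vertex -3.365 4.236 2.405
endloop
endfacet
facet normal 0.221 0.794 0.566
outer loop
vertex -3.365 4.236 2.405
vertex -3.598 3.259 3.867
vertex -2.802 3.303 3.494
endloop
endfacet
facet normal 0.366 -0.606 0.706
outer loop
vertex -2.802 3.303 3.494
vertex -3.775 2.624 3.415
vertex -2.98 2.668 3.041
endloop
endfacet
facet normal 0.365 -0.605 0.707
outer loop
vertex -3.598 3.259 3.867
vertex -3.775 2.624 3.415
vertex -2.802 3.303 3.494
endloop
endfacet
facet normal -0.385 0.707 -0.594
outer loop
vertex -1.353 -2.165 1.748
vertex -2.003 -2.367 1.929
vertex -1.671 -1.871 2.304
endloop
endfacet
facet normal 0.249 0.908 -0.338
outer loop
vertex -1.353 -2.165 1.748
vertex -1.671 -1.871 2.304
vertex -0.989 -2.045 2.339
endloop
endfacet
facet normal 0.731 0.422 -0.536
outer loop
vertex -1.353 -2.165 1.748
vertex -0.989 -2.045 2.339
vertex -0.899 -2.648 1.987
endloop
endfacet
facet normal 0.395 -0.081 -0.915
outer loop
vertex -1.353 -2.165 1.748
vertex -0.899 -2.648 1.987
vertex -1.526 -2.847 1.734
endloop
endfacet
facet normal -0.294 0.094 -0.951
outer loop
vertex -1.353 -2.165 1.748
vertex -1.526 -2.847 1.734
vertex -2.003 -2.367 1.929
endloop
endfacet
facet normal 0.211 0.903 0.375
outer loop
vertex -0.989 -2.045 2.339
vertex -1.671 -1.871 2.304
vertex -1.414 -2.173 2.886
endloop
endfacet
facet normal -0.816 0.576 -0.040
outer loop
vertex -1.671 -1.871 2.304
vertex -2.003 -2.367 1.929
vertex -2.041 -2.372 2.633
endloop
endfacet
facet normal -0.669 -0.414 -0.617
outer loop
vertex -2.003 -2.367 1.929
vertex -1.526 -2.847 1.734
vertex -1.951 -2.975 2.281
endloop
endfacet
facet normal 0.447 -0.698 -0.560
outer loop
vertex -1.526 -2.847 1.734
vertex -0.899 -2.648 1.987
vertex -1.269 -3.149 2.316
endloop
endfacet
facet normal 0.992 0.116 0.054
outer loop
vertex -0.899 -2.648 1.987
vertex -0.989 -2.045 2.339
vertex -0.937 -2.653 2.691
endloop
endfacet
facet normal -0.395 0.081 0.915
outer loop
vertex -1.587 -2.855 2.872
vertex -1.414 -2.173 2.886
vertex -2.041 -2.372 2.633
endloop
endfacet
facet normal -0.731 -0.422 0.536
outer loop
vertex -1.587 -2.855 2.872
vertex -2.041 -2.372 2.633
vertex -1.951 -2.975 2.281
endloop
endfacet
facet normal -0.249 -0.908 0.338
outer loop
vertex -1.587 -2.855 2.872
vertex -1.951 -2.975 2.281
vertex -1.269 -3.149 2.316
endloop
endfacet
facet normal 0.385 -0.707 0.594
outer loop
vertex -1.587 -2.855 2.872
vertex -1.269 -3.149 2.316
vertex -0.937 -2.653 2.691
endloop
endfacet
facet normal 0.294 -0.094 0.951
outer loop
vertex -1.587 -2.855 2.872
vertex -0.937 -2.653 2.691
vertex -1.414 -2.173 2.886
endloop
endfacet
facet normal -0.447 0.698 0.560
outer loop
vertex -2.041 -2.372 2.633
vertex -1.414 -2.173 2.886
vertex -1.671 -1.871 2.304
endloop
endfacet
facet normal -0.992 -0.116 -0.054
outer loop
vertex -1.951 -2.975 2.281
vertex -2.041 -2.372 2.633
vertex -2.003 -2.367 1.929
endloop
endfacet
facet normal -0.211 -0.903 -0.375
outer loop
vertex -1.269 -3.149 2.316
vertex -1.951 -2.975 2.281
vertex -1.526 -2.847 1.734
endloop
endfacet
facet normal 0.816 -0.576 0.040
outer loop
vertex -0.937 -2.653 2.691
vertex -1.269 -3.149 2.316
vertex -0.899 -2.648 1.987
endloop
endfacet
facet normal 0.669 0.414 0.617
outer loop
vertex -1.414 -2.173 2.886
vertex -0.937 -2.653 2.691
vertex -0.989 -2.045 2.339
endloop
endfacet
facet normal 0.861 0.108 -0.497
outer loop
vertex -1.625 1.552 -0.086
vertex -2.023 1.804 -0.72
vertex -1.775 2.322 -0.178
endloop
endfacet
facet normal 0.187 0.152 0.970
outer loop
vertex -1.625 1.552 -0.086
vertex -1.775 2.322 -0.178
vertex -3.857 1.576 0.34
endloop
endfacet
facet normal 0.861 0.108 -0.497
outer loop
vertex -1.775 2.322 -0.178
vertex -2.023 1.804 -0.72
vertex -2.173 2.574 -0.813
endloop
endfacet
facet normal -0.194 0.864 0.465
outer loop
vertex -1.775 2.322 -0.178
vertex -2.173 2.574 -0.813
vertex -3.857 1.576 0.34
endloop
endfacet
facet normal 0.861 0.108 -0.498
outer loop
vertex -2.173 2.574 -0.813
vertex -2.023 1.804 -0.72
vertex -2.421 2.056 -1.354
endloop
endfacet
facet normal -0.644 0.678 -0.354
outer loop
vertex -2.173 2.574 -0.813
vertex -2.421 2.056 -1.354
vertex -3.857 1.576 0.34
endloop
endfacet
facet normal 0.861 0.107 -0.498
outer loop
vertex -2.421 2.056 -1.354
vertex -2.023 1.804 -0.72
vertex -2.272 1.286 -1.262
endloop
endfacet
facet normal -0.713 -0.218 -0.666
outer loop
vertex -2.421 2.056 -1.354
vertex -2.272 1.286 -1.262
vertex -3.857 1.576 0.34
endloop
endfacet
facet normal 0.861 0.107 -0.498
outer loop
vertex -2.272 1.286 -1.262
vertex -2.023 1.804 -0.72
vertex -1.874 1.034 -0.628
endloop
endfacet
facet normal -0.332 -0.929 -0.161
outer loop
vertex -2.272 1.286 -1.262
vertex -1.874 1.034 -0.628
vertex -3.857 1.576 0.34
endloop
endfacet
facet normal 0.861 0.107 -0.498
outer loop
vertex -1.874 1.034 -0.628
vertex -2.023 1.804 -0.72
vertex -1.625 1.552 -0.086
endloop
endfacet
facet normal 0.117 -0.744 0.657
outer loop
vertex -1.874 1.034 -0.628
vertex -1.625 1.552 -0.086
vertex -3.857 1.576 0.34
endloop
endfacet

endsolid


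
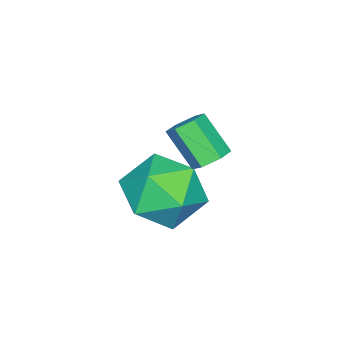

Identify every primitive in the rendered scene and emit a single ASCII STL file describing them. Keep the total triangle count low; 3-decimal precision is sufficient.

solid 
facet normal 0.139 0.649 -0.748
outer loop
vertex 2.588 -2.544 -2.286
vertex 2.266 -2.208 -2.054
vertex 2.775 -2.196 -1.949
endloop
endfacet
facet normal 0.922 -0.360 -0.140
outer loop
vertex 2.588 -2.544 -2.286
vertex 2.775 -2.196 -1.949
vertex 2.415 -3.349 -1.358
endloop
endfacet
facet normal 0.922 -0.360 -0.141
outer loop
vertex 2.415 -3.349 -1.358
vertex 2.775 -2.196 -1.949
vertex 2.603 -3.0 -1.021
endloop
endfacet
facet normal -0.139 -0.648 0.749
outer loop
vertex 2.415 -3.349 -1.358
vertex 2.603 -3.0 -1.021
vertex 2.094 -3.012 -1.126
endloop
endfacet
facet normal 0.139 0.648 -0.749
outer loop
vertex 2.775 -2.196 -1.949
vertex 2.266 -2.208 -2.054
vertex 2.454 -1.859 -1.717
endloop
endfacet
facet normal 0.774 0.400 0.490
outer loop
vertex 2.775 -2.196 -1.949
vertex 2.454 -1.859 -1.717
vertex 2.603 -3.0 -1.021
endloop
endfacet
facet normal 0.773 0.401 0.491
outer loop
vertex 2.603 -3.0 -1.021
vertex 2.454 -1.859 -1.717
vertex 2.281 -2.663 -0.789
endloop
endfacet
facet normal -0.139 -0.648 0.749
outer loop
vertex 2.603 -3.0 -1.021
vertex 2.281 -2.663 -0.789
vertex 2.094 -3.012 -1.126
endloop
endfacet
facet normal 0.139 0.648 -0.749
outer loop
vertex 2.454 -1.859 -1.717
vertex 2.266 -2.208 -2.054
vertex 1.945 -1.871 -1.822
endloop
endfacet
facet normal -0.148 0.761 0.632
outer loop
vertex 2.454 -1.859 -1.717
vertex 1.945 -1.871 -1.822
vertex 2.281 -2.663 -0.789
endloop
endfacet
facet normal -0.150 0.761 0.632
outer loop
vertex 2.281 -2.663 -0.789
vertex 1.945 -1.871 -1.822
vertex 1.772 -2.676 -0.894
endloop
endfacet
facet normal -0.138 -0.649 0.748
outer loop
vertex 2.281 -2.663 -0.789
vertex 1.772 -2.676 -0.894
vertex 2.094 -3.012 -1.126
endloop
endfacet
facet normal 0.139 0.648 -0.749
outer loop
vertex 1.945 -1.871 -1.822
vertex 2.266 -2.208 -2.054
vertex 1.757 -2.22 -2.159
endloop
endfacet
facet normal -0.922 0.361 0.141
outer loop
vertex 1.945 -1.871 -1.822
vertex 1.757 -2.22 -2.159
vertex 1.772 -2.676 -0.894
endloop
endfacet
facet normal -0.922 0.360 0.141
outer loop
vertex 1.772 -2.676 -0.894
vertex 1.757 -2.22 -2.159
vertex 1.585 -3.024 -1.231
endloop
endfacet
facet normal -0.139 -0.649 0.748
outer loop
vertex 1.772 -2.676 -0.894
vertex 1.585 -3.024 -1.231
vertex 2.094 -3.012 -1.126
endloop
endfacet
facet normal 0.139 0.648 -0.749
outer loop
vertex 1.757 -2.22 -2.159
vertex 2.266 -2.208 -2.054
vertex 2.079 -2.557 -2.391
endloop
endfacet
facet normal -0.773 -0.401 -0.491
outer loop
vertex 1.757 -2.22 -2.159
vertex 2.079 -2.557 -2.391
vertex 1.585 -3.024 -1.231
endloop
endfacet
facet normal -0.774 -0.400 -0.491
outer loop
vertex 1.585 -3.024 -1.231
vertex 2.079 -2.557 -2.391
vertex 1.906 -3.361 -1.463
endloop
endfacet
facet normal -0.139 -0.648 0.749
outer loop
vertex 1.585 -3.024 -1.231
vertex 1.906 -3.361 -1.463
vertex 2.094 -3.012 -1.126
endloop
endfacet
facet normal 0.138 0.649 -0.748
outer loop
vertex 2.079 -2.557 -2.391
vertex 2.266 -2.208 -2.054
vertex 2.588 -2.544 -2.286
endloop
endfacet
facet normal 0.150 -0.761 -0.631
outer loop
vertex 2.079 -2.557 -2.391
vertex 2.588 -2.544 -2.286
vertex 1.906 -3.361 -1.463
endloop
endfacet
facet normal 0.148 -0.761 -0.632
outer loop
vertex 1.906 -3.361 -1.463
vertex 2.588 -2.544 -2.286
vertex 2.415 -3.349 -1.358
endloop
endfacet
facet normal -0.139 -0.648 0.749
outer loop
vertex 1.906 -3.361 -1.463
vertex 2.415 -3.349 -1.358
vertex 2.094 -3.012 -1.126
endloop
endfacet
facet normal -0.845 -0.467 0.260
outer loop
vertex 1.046 -3.407 -3.702
vertex 1.496 -4.43 -4.075
vertex 1.652 -4.09 -2.959
endloop
endfacet
facet normal -0.726 0.097 0.681
outer loop
vertex 1.046 -3.407 -3.702
vertex 1.652 -4.09 -2.959
vertex 1.814 -2.924 -2.952
endloop
endfacet
facet normal -0.686 0.677 0.267
outer loop
vertex 1.046 -3.407 -3.702
vertex 1.814 -2.924 -2.952
vertex 1.758 -2.542 -4.064
endloop
endfacet
facet normal -0.781 0.471 -0.410
outer loop
vertex 1.046 -3.407 -3.702
vertex 1.758 -2.542 -4.064
vertex 1.561 -3.473 -4.759
endloop
endfacet
facet normal -0.879 -0.236 -0.414
outer loop
vertex 1.046 -3.407 -3.702
vertex 1.561 -3.473 -4.759
vertex 1.496 -4.43 -4.075
endloop
endfacet
facet normal -0.093 0.007 0.996
outer loop
vertex 1.814 -2.924 -2.952
vertex 1.652 -4.09 -2.959
vertex 2.739 -3.647 -2.861
endloop
endfacet
facet normal -0.285 -0.905 0.316
outer loop
vertex 1.652 -4.09 -2.959
vertex 1.496 -4.43 -4.075
vertex 2.542 -4.578 -3.556
endloop
endfacet
facet normal -0.339 -0.532 -0.776
outer loop
vertex 1.496 -4.43 -4.075
vertex 1.561 -3.473 -4.759
vertex 2.486 -4.196 -4.668
endloop
endfacet
facet normal -0.180 0.613 -0.770
outer loop
vertex 1.561 -3.473 -4.759
vertex 1.758 -2.542 -4.064
vertex 2.648 -3.03 -4.661
endloop
endfacet
facet normal -0.028 0.945 0.326
outer loop
vertex 1.758 -2.542 -4.064
vertex 1.814 -2.924 -2.952
vertex 2.804 -2.69 -3.545
endloop
endfacet
facet normal 0.781 -0.471 0.410
outer loop
vertex 3.254 -3.713 -3.918
vertex 2.739 -3.647 -2.861
vertex 2.542 -4.578 -3.556
endloop
endfacet
facet normal 0.686 -0.677 -0.267
outer loop
vertex 3.254 -3.713 -3.918
vertex 2.542 -4.578 -3.556
vertex 2.486 -4.196 -4.668
endloop
endfacet
facet normal 0.726 -0.097 -0.681
outer loop
vertex 3.254 -3.713 -3.918
vertex 2.486 -4.196 -4.668
vertex 2.648 -3.03 -4.661
endloop
endfacet
facet normal 0.845 0.467 -0.260
outer loop
vertex 3.254 -3.713 -3.918
vertex 2.648 -3.03 -4.661
vertex 2.804 -2.69 -3.545
endloop
endfacet
facet normal 0.879 0.236 0.414
outer loop
vertex 3.254 -3.713 -3.918
vertex 2.804 -2.69 -3.545
vertex 2.739 -3.647 -2.861
endloop
endfacet
facet normal 0.180 -0.613 0.770
outer loop
vertex 2.542 -4.578 -3.556
vertex 2.739 -3.647 -2.861
vertex 1.652 -4.09 -2.959
endloop
endfacet
facet normal 0.028 -0.945 -0.326
outer loop
vertex 2.486 -4.196 -4.668
vertex 2.542 -4.578 -3.556
vertex 1.496 -4.43 -4.075
endloop
endfacet
facet normal 0.093 -0.007 -0.996
outer loop
vertex 2.648 -3.03 -4.661
vertex 2.486 -4.196 -4.668
vertex 1.561 -3.473 -4.759
endloop
endfacet
facet normal 0.285 0.905 -0.316
outer loop
vertex 2.804 -2.69 -3.545
vertex 2.648 -3.03 -4.661
vertex 1.758 -2.542 -4.064
endloop
endfacet
facet normal 0.339 0.532 0.776
outer loop
vertex 2.739 -3.647 -2.861
vertex 2.804 -2.69 -3.545
vertex 1.814 -2.924 -2.952
endloop
endfacet

endsolid


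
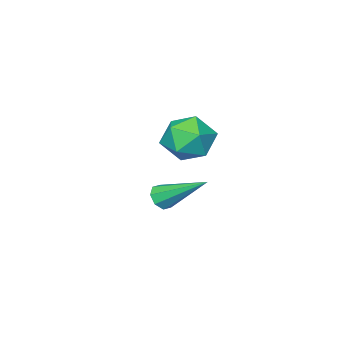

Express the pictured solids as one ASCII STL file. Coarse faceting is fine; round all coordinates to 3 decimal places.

solid 
facet normal 0.252 -0.787 -0.563
outer loop
vertex -2.973 -3.1 -4.501
vertex -3.2 -3.431 -4.14
vertex -3.372 -3.171 -4.58
endloop
endfacet
facet normal -0.007 0.761 -0.649
outer loop
vertex -2.973 -3.1 -4.501
vertex -3.372 -3.171 -4.58
vertex -3.72 -1.809 -2.98
endloop
endfacet
facet normal 0.252 -0.787 -0.563
outer loop
vertex -3.372 -3.171 -4.58
vertex -3.2 -3.431 -4.14
vertex -3.671 -3.394 -4.402
endloop
endfacet
facet normal -0.684 0.475 -0.553
outer loop
vertex -3.372 -3.171 -4.58
vertex -3.671 -3.394 -4.402
vertex -3.72 -1.809 -2.98
endloop
endfacet
facet normal 0.251 -0.788 -0.563
outer loop
vertex -3.671 -3.394 -4.402
vertex -3.2 -3.431 -4.14
vertex -3.693 -3.639 -4.069
endloop
endfacet
facet normal -0.998 0.017 -0.053
outer loop
vertex -3.671 -3.394 -4.402
vertex -3.693 -3.639 -4.069
vertex -3.72 -1.809 -2.98
endloop
endfacet
facet normal 0.251 -0.788 -0.563
outer loop
vertex -3.693 -3.639 -4.069
vertex -3.2 -3.431 -4.14
vertex -3.427 -3.762 -3.778
endloop
endfacet
facet normal -0.761 -0.340 0.552
outer loop
vertex -3.693 -3.639 -4.069
vertex -3.427 -3.762 -3.778
vertex -3.72 -1.809 -2.98
endloop
endfacet
facet normal 0.251 -0.788 -0.563
outer loop
vertex -3.427 -3.762 -3.778
vertex -3.2 -3.431 -4.14
vertex -3.027 -3.691 -3.699
endloop
endfacet
facet normal -0.111 -0.390 0.914
outer loop
vertex -3.427 -3.762 -3.778
vertex -3.027 -3.691 -3.699
vertex -3.72 -1.809 -2.98
endloop
endfacet
facet normal 0.254 -0.786 -0.563
outer loop
vertex -3.027 -3.691 -3.699
vertex -3.2 -3.431 -4.14
vertex -2.729 -3.467 -3.877
endloop
endfacet
facet normal 0.566 -0.104 0.818
outer loop
vertex -3.027 -3.691 -3.699
vertex -2.729 -3.467 -3.877
vertex -3.72 -1.809 -2.98
endloop
endfacet
facet normal 0.254 -0.787 -0.562
outer loop
vertex -2.729 -3.467 -3.877
vertex -3.2 -3.431 -4.14
vertex -2.707 -3.222 -4.21
endloop
endfacet
facet normal 0.880 0.354 0.318
outer loop
vertex -2.729 -3.467 -3.877
vertex -2.707 -3.222 -4.21
vertex -3.72 -1.809 -2.98
endloop
endfacet
facet normal 0.254 -0.787 -0.562
outer loop
vertex -2.707 -3.222 -4.21
vertex -3.2 -3.431 -4.14
vertex -2.973 -3.1 -4.501
endloop
endfacet
facet normal 0.641 0.711 -0.288
outer loop
vertex -2.707 -3.222 -4.21
vertex -2.973 -3.1 -4.501
vertex -3.72 -1.809 -2.98
endloop
endfacet
facet normal -0.205 0.974 0.097
outer loop
vertex -2.118 -0.173 -0.629
vertex -2.801 -0.382 0.023
vertex -1.892 -0.219 0.311
endloop
endfacet
facet normal 0.480 0.874 -0.073
outer loop
vertex -2.118 -0.173 -0.629
vertex -1.892 -0.219 0.311
vertex -1.297 -0.601 -0.349
endloop
endfacet
facet normal 0.505 0.518 -0.690
outer loop
vertex -2.118 -0.173 -0.629
vertex -1.297 -0.601 -0.349
vertex -1.838 -1.0 -1.045
endloop
endfacet
facet normal -0.165 0.398 -0.902
outer loop
vertex -2.118 -0.173 -0.629
vertex -1.838 -1.0 -1.045
vertex -2.767 -0.864 -0.815
endloop
endfacet
facet normal -0.605 0.680 -0.415
outer loop
vertex -2.118 -0.173 -0.629
vertex -2.767 -0.864 -0.815
vertex -2.801 -0.382 0.023
endloop
endfacet
facet normal 0.775 0.462 0.432
outer loop
vertex -1.297 -0.601 -0.349
vertex -1.892 -0.219 0.311
vertex -1.473 -1.076 0.475
endloop
endfacet
facet normal -0.336 0.623 0.706
outer loop
vertex -1.892 -0.219 0.311
vertex -2.801 -0.382 0.023
vertex -2.402 -0.94 0.705
endloop
endfacet
facet normal -0.981 0.147 -0.125
outer loop
vertex -2.801 -0.382 0.023
vertex -2.767 -0.864 -0.815
vertex -2.943 -1.339 0.009
endloop
endfacet
facet normal -0.271 -0.307 -0.912
outer loop
vertex -2.767 -0.864 -0.815
vertex -1.838 -1.0 -1.045
vertex -2.348 -1.721 -0.651
endloop
endfacet
facet normal 0.815 -0.113 -0.569
outer loop
vertex -1.838 -1.0 -1.045
vertex -1.297 -0.601 -0.349
vertex -1.439 -1.558 -0.363
endloop
endfacet
facet normal 0.165 -0.398 0.902
outer loop
vertex -2.122 -1.767 0.289
vertex -1.473 -1.076 0.475
vertex -2.402 -0.94 0.705
endloop
endfacet
facet normal -0.505 -0.518 0.690
outer loop
vertex -2.122 -1.767 0.289
vertex -2.402 -0.94 0.705
vertex -2.943 -1.339 0.009
endloop
endfacet
facet normal -0.480 -0.874 0.073
outer loop
vertex -2.122 -1.767 0.289
vertex -2.943 -1.339 0.009
vertex -2.348 -1.721 -0.651
endloop
endfacet
facet normal 0.205 -0.974 -0.097
outer loop
vertex -2.122 -1.767 0.289
vertex -2.348 -1.721 -0.651
vertex -1.439 -1.558 -0.363
endloop
endfacet
facet normal 0.605 -0.680 0.415
outer loop
vertex -2.122 -1.767 0.289
vertex -1.439 -1.558 -0.363
vertex -1.473 -1.076 0.475
endloop
endfacet
facet normal 0.271 0.307 0.912
outer loop
vertex -2.402 -0.94 0.705
vertex -1.473 -1.076 0.475
vertex -1.892 -0.219 0.311
endloop
endfacet
facet normal -0.815 0.113 0.569
outer loop
vertex -2.943 -1.339 0.009
vertex -2.402 -0.94 0.705
vertex -2.801 -0.382 0.023
endloop
endfacet
facet normal -0.775 -0.462 -0.432
outer loop
vertex -2.348 -1.721 -0.651
vertex -2.943 -1.339 0.009
vertex -2.767 -0.864 -0.815
endloop
endfacet
facet normal 0.336 -0.623 -0.706
outer loop
vertex -1.439 -1.558 -0.363
vertex -2.348 -1.721 -0.651
vertex -1.838 -1.0 -1.045
endloop
endfacet
facet normal 0.981 -0.147 0.125
outer loop
vertex -1.473 -1.076 0.475
vertex -1.439 -1.558 -0.363
vertex -1.297 -0.601 -0.349
endloop
endfacet

endsolid


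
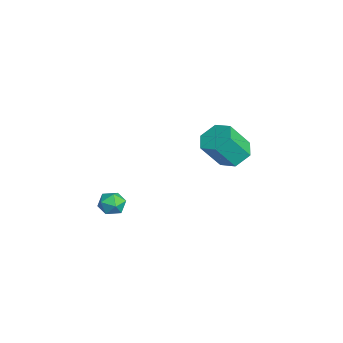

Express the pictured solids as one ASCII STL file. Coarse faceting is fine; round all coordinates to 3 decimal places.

solid 
facet normal 0.144 0.936 -0.321
outer loop
vertex 1.652 -3.124 -0.82
vertex 0.883 -2.975 -0.731
vertex 1.382 -2.847 -0.133
endloop
endfacet
facet normal 0.726 0.688 0.008
outer loop
vertex 1.652 -3.124 -0.82
vertex 1.382 -2.847 -0.133
vertex 1.924 -3.419 -0.141
endloop
endfacet
facet normal 0.938 0.099 -0.333
outer loop
vertex 1.652 -3.124 -0.82
vertex 1.924 -3.419 -0.141
vertex 1.761 -3.901 -0.744
endloop
endfacet
facet normal 0.486 -0.017 -0.874
outer loop
vertex 1.652 -3.124 -0.82
vertex 1.761 -3.901 -0.744
vertex 1.117 -3.627 -1.108
endloop
endfacet
facet normal -0.003 0.500 -0.866
outer loop
vertex 1.652 -3.124 -0.82
vertex 1.117 -3.627 -1.108
vertex 0.883 -2.975 -0.731
endloop
endfacet
facet normal 0.542 0.504 0.673
outer loop
vertex 1.924 -3.419 -0.141
vertex 1.382 -2.847 -0.133
vertex 1.323 -3.453 0.368
endloop
endfacet
facet normal -0.400 0.906 0.140
outer loop
vertex 1.382 -2.847 -0.133
vertex 0.883 -2.975 -0.731
vertex 0.679 -3.179 0.004
endloop
endfacet
facet normal -0.640 0.199 -0.742
outer loop
vertex 0.883 -2.975 -0.731
vertex 1.117 -3.627 -1.108
vertex 0.516 -3.661 -0.599
endloop
endfacet
facet normal 0.155 -0.638 -0.754
outer loop
vertex 1.117 -3.627 -1.108
vertex 1.761 -3.901 -0.744
vertex 1.058 -4.233 -0.607
endloop
endfacet
facet normal 0.885 -0.450 0.121
outer loop
vertex 1.761 -3.901 -0.744
vertex 1.924 -3.419 -0.141
vertex 1.557 -4.105 -0.009
endloop
endfacet
facet normal -0.486 0.017 0.874
outer loop
vertex 0.788 -3.956 0.08
vertex 1.323 -3.453 0.368
vertex 0.679 -3.179 0.004
endloop
endfacet
facet normal -0.938 -0.099 0.333
outer loop
vertex 0.788 -3.956 0.08
vertex 0.679 -3.179 0.004
vertex 0.516 -3.661 -0.599
endloop
endfacet
facet normal -0.726 -0.688 -0.008
outer loop
vertex 0.788 -3.956 0.08
vertex 0.516 -3.661 -0.599
vertex 1.058 -4.233 -0.607
endloop
endfacet
facet normal -0.144 -0.936 0.321
outer loop
vertex 0.788 -3.956 0.08
vertex 1.058 -4.233 -0.607
vertex 1.557 -4.105 -0.009
endloop
endfacet
facet normal 0.003 -0.500 0.866
outer loop
vertex 0.788 -3.956 0.08
vertex 1.557 -4.105 -0.009
vertex 1.323 -3.453 0.368
endloop
endfacet
facet normal -0.155 0.638 0.754
outer loop
vertex 0.679 -3.179 0.004
vertex 1.323 -3.453 0.368
vertex 1.382 -2.847 -0.133
endloop
endfacet
facet normal -0.885 0.450 -0.121
outer loop
vertex 0.516 -3.661 -0.599
vertex 0.679 -3.179 0.004
vertex 0.883 -2.975 -0.731
endloop
endfacet
facet normal -0.542 -0.504 -0.673
outer loop
vertex 1.058 -4.233 -0.607
vertex 0.516 -3.661 -0.599
vertex 1.117 -3.627 -1.108
endloop
endfacet
facet normal 0.400 -0.906 -0.140
outer loop
vertex 1.557 -4.105 -0.009
vertex 1.058 -4.233 -0.607
vertex 1.761 -3.901 -0.744
endloop
endfacet
facet normal 0.640 -0.199 0.742
outer loop
vertex 1.323 -3.453 0.368
vertex 1.557 -4.105 -0.009
vertex 1.924 -3.419 -0.141
endloop
endfacet
facet normal -0.161 0.567 -0.808
outer loop
vertex -2.595 3.269 -0.744
vertex -3.587 3.423 -0.438
vertex -2.833 4.083 -0.125
endloop
endfacet
facet normal 0.960 0.278 0.003
outer loop
vertex -2.595 3.269 -0.744
vertex -2.833 4.083 -0.125
vertex -2.28 2.163 0.831
endloop
endfacet
facet normal 0.960 0.278 0.003
outer loop
vertex -2.28 2.163 0.831
vertex -2.833 4.083 -0.125
vertex -2.518 2.977 1.45
endloop
endfacet
facet normal 0.162 -0.567 0.808
outer loop
vertex -2.28 2.163 0.831
vertex -2.518 2.977 1.45
vertex -3.273 2.317 1.138
endloop
endfacet
facet normal -0.161 0.567 -0.808
outer loop
vertex -2.833 4.083 -0.125
vertex -3.587 3.423 -0.438
vertex -3.825 4.237 0.181
endloop
endfacet
facet normal 0.284 0.810 0.512
outer loop
vertex -2.833 4.083 -0.125
vertex -3.825 4.237 0.181
vertex -2.518 2.977 1.45
endloop
endfacet
facet normal 0.284 0.810 0.513
outer loop
vertex -2.518 2.977 1.45
vertex -3.825 4.237 0.181
vertex -3.511 3.131 1.756
endloop
endfacet
facet normal 0.161 -0.566 0.808
outer loop
vertex -2.518 2.977 1.45
vertex -3.511 3.131 1.756
vertex -3.273 2.317 1.138
endloop
endfacet
facet normal -0.162 0.567 -0.808
outer loop
vertex -3.825 4.237 0.181
vertex -3.587 3.423 -0.438
vertex -4.58 3.577 -0.131
endloop
endfacet
facet normal -0.676 0.533 0.509
outer loop
vertex -3.825 4.237 0.181
vertex -4.58 3.577 -0.131
vertex -3.511 3.131 1.756
endloop
endfacet
facet normal -0.676 0.532 0.509
outer loop
vertex -3.511 3.131 1.756
vertex -4.58 3.577 -0.131
vertex -4.265 2.471 1.444
endloop
endfacet
facet normal 0.161 -0.566 0.808
outer loop
vertex -3.511 3.131 1.756
vertex -4.265 2.471 1.444
vertex -3.273 2.317 1.138
endloop
endfacet
facet normal -0.162 0.567 -0.808
outer loop
vertex -4.58 3.577 -0.131
vertex -3.587 3.423 -0.438
vertex -4.342 2.763 -0.75
endloop
endfacet
facet normal -0.960 -0.278 -0.003
outer loop
vertex -4.58 3.577 -0.131
vertex -4.342 2.763 -0.75
vertex -4.265 2.471 1.444
endloop
endfacet
facet normal -0.960 -0.278 -0.003
outer loop
vertex -4.265 2.471 1.444
vertex -4.342 2.763 -0.75
vertex -4.027 1.657 0.825
endloop
endfacet
facet normal 0.161 -0.567 0.808
outer loop
vertex -4.265 2.471 1.444
vertex -4.027 1.657 0.825
vertex -3.273 2.317 1.138
endloop
endfacet
facet normal -0.161 0.566 -0.808
outer loop
vertex -4.342 2.763 -0.75
vertex -3.587 3.423 -0.438
vertex -3.349 2.609 -1.056
endloop
endfacet
facet normal -0.284 -0.811 -0.512
outer loop
vertex -4.342 2.763 -0.75
vertex -3.349 2.609 -1.056
vertex -4.027 1.657 0.825
endloop
endfacet
facet normal -0.284 -0.810 -0.512
outer loop
vertex -4.027 1.657 0.825
vertex -3.349 2.609 -1.056
vertex -3.035 1.503 0.519
endloop
endfacet
facet normal 0.161 -0.567 0.808
outer loop
vertex -4.027 1.657 0.825
vertex -3.035 1.503 0.519
vertex -3.273 2.317 1.138
endloop
endfacet
facet normal -0.161 0.566 -0.808
outer loop
vertex -3.349 2.609 -1.056
vertex -3.587 3.423 -0.438
vertex -2.595 3.269 -0.744
endloop
endfacet
facet normal 0.677 -0.532 -0.509
outer loop
vertex -3.349 2.609 -1.056
vertex -2.595 3.269 -0.744
vertex -3.035 1.503 0.519
endloop
endfacet
facet normal 0.676 -0.533 -0.509
outer loop
vertex -3.035 1.503 0.519
vertex -2.595 3.269 -0.744
vertex -2.28 2.163 0.831
endloop
endfacet
facet normal 0.162 -0.567 0.808
outer loop
vertex -3.035 1.503 0.519
vertex -2.28 2.163 0.831
vertex -3.273 2.317 1.138
endloop
endfacet

endsolid


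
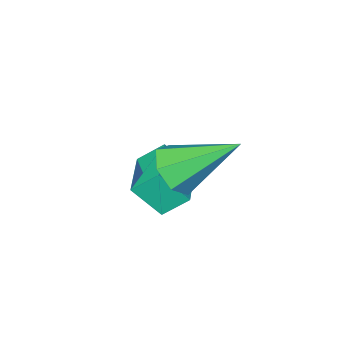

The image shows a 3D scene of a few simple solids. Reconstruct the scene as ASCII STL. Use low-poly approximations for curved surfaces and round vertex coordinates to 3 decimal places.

solid 
facet normal 0.588 -0.535 -0.607
outer loop
vertex 3.673 -1.768 3.443
vertex 3.386 -1.36 2.805
vertex 4.025 -1.185 3.27
endloop
endfacet
facet normal 0.402 0.029 0.915
outer loop
vertex 3.673 -1.768 3.443
vertex 4.025 -1.185 3.27
vertex 2.174 -0.26 4.055
endloop
endfacet
facet normal 0.588 -0.535 -0.607
outer loop
vertex 4.025 -1.185 3.27
vertex 3.386 -1.36 2.805
vertex 3.896 -0.734 2.747
endloop
endfacet
facet normal 0.546 0.696 0.466
outer loop
vertex 4.025 -1.185 3.27
vertex 3.896 -0.734 2.747
vertex 2.174 -0.26 4.055
endloop
endfacet
facet normal 0.587 -0.535 -0.608
outer loop
vertex 3.896 -0.734 2.747
vertex 3.386 -1.36 2.805
vertex 3.382 -0.754 2.268
endloop
endfacet
facet normal 0.131 0.975 -0.181
outer loop
vertex 3.896 -0.734 2.747
vertex 3.382 -0.754 2.268
vertex 2.174 -0.26 4.055
endloop
endfacet
facet normal 0.589 -0.534 -0.607
outer loop
vertex 3.382 -0.754 2.268
vertex 3.386 -1.36 2.805
vertex 2.872 -1.231 2.193
endloop
endfacet
facet normal -0.531 0.653 -0.540
outer loop
vertex 3.382 -0.754 2.268
vertex 2.872 -1.231 2.193
vertex 2.174 -0.26 4.055
endloop
endfacet
facet normal 0.588 -0.534 -0.607
outer loop
vertex 2.872 -1.231 2.193
vertex 3.386 -1.36 2.805
vertex 2.748 -1.806 2.579
endloop
endfacet
facet normal -0.940 -0.025 -0.339
outer loop
vertex 2.872 -1.231 2.193
vertex 2.748 -1.806 2.579
vertex 2.174 -0.26 4.055
endloop
endfacet
facet normal 0.588 -0.534 -0.607
outer loop
vertex 2.748 -1.806 2.579
vertex 3.386 -1.36 2.805
vertex 3.105 -2.045 3.135
endloop
endfacet
facet normal -0.790 -0.551 0.270
outer loop
vertex 2.748 -1.806 2.579
vertex 3.105 -2.045 3.135
vertex 2.174 -0.26 4.055
endloop
endfacet
facet normal 0.589 -0.534 -0.606
outer loop
vertex 3.105 -2.045 3.135
vertex 3.386 -1.36 2.805
vertex 3.673 -1.768 3.443
endloop
endfacet
facet normal -0.192 -0.527 0.828
outer loop
vertex 3.105 -2.045 3.135
vertex 3.673 -1.768 3.443
vertex 2.174 -0.26 4.055
endloop
endfacet
facet normal -0.489 0.450 -0.747
outer loop
vertex 1.473 -3.32 0.42
vertex 2.44 -2.088 0.53
vertex 2.078 -3.738 -0.228
endloop
endfacet
facet normal -0.616 -0.784 -0.069
outer loop
vertex 2.68 -4.292 0.69
vertex 1.473 -3.32 0.42
vertex 2.078 -3.738 -0.228
endloop
endfacet
facet normal -0.490 0.450 -0.747
outer loop
vertex 2.078 -3.738 -0.228
vertex 2.44 -2.088 0.53
vertex 3.045 -2.506 -0.119
endloop
endfacet
facet normal 0.617 -0.426 -0.662
outer loop
vertex 3.045 -2.506 -0.119
vertex 2.68 -4.292 0.69
vertex 2.078 -3.738 -0.228
endloop
endfacet
facet normal -0.617 0.426 0.662
outer loop
vertex 1.473 -3.32 0.42
vertex 3.042 -2.642 1.448
vertex 2.44 -2.088 0.53
endloop
endfacet
facet normal -0.616 -0.784 -0.069
outer loop
vertex 2.075 -3.874 1.339
vertex 1.473 -3.32 0.42
vertex 2.68 -4.292 0.69
endloop
endfacet
facet normal -0.617 0.426 0.661
outer loop
vertex 2.075 -3.874 1.339
vertex 3.042 -2.642 1.448
vertex 1.473 -3.32 0.42
endloop
endfacet
facet normal 0.616 0.784 0.069
outer loop
vertex 2.44 -2.088 0.53
vertex 3.042 -2.642 1.448
vertex 3.045 -2.506 -0.119
endloop
endfacet
facet normal 0.618 -0.426 -0.661
outer loop
vertex 3.647 -3.06 0.8
vertex 2.68 -4.292 0.69
vertex 3.045 -2.506 -0.119
endloop
endfacet
facet normal 0.616 0.785 0.069
outer loop
vertex 3.045 -2.506 -0.119
vertex 3.042 -2.642 1.448
vertex 3.647 -3.06 0.8
endloop
endfacet
facet normal 0.489 -0.451 0.747
outer loop
vertex 3.647 -3.06 0.8
vertex 2.075 -3.874 1.339
vertex 2.68 -4.292 0.69
endloop
endfacet
facet normal 0.489 -0.450 0.747
outer loop
vertex 3.042 -2.642 1.448
vertex 2.075 -3.874 1.339
vertex 3.647 -3.06 0.8
endloop
endfacet

endsolid


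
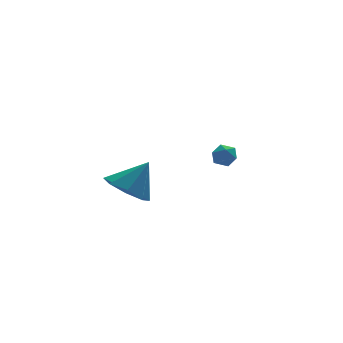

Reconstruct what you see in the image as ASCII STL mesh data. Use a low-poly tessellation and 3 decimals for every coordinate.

solid 
facet normal -0.582 -0.046 -0.812
outer loop
vertex -2.357 -1.725 -3.693
vertex -3.173 -1.268 -3.134
vertex -2.352 -0.892 -3.744
endloop
endfacet
facet normal 0.997 -0.011 -0.075
outer loop
vertex -2.357 -1.725 -3.693
vertex -2.352 -0.892 -3.744
vertex -2.207 -1.192 -1.786
endloop
endfacet
facet normal -0.582 -0.046 -0.812
outer loop
vertex -2.352 -0.892 -3.744
vertex -3.173 -1.268 -3.134
vertex -2.828 -0.28 -3.437
endloop
endfacet
facet normal 0.797 0.603 0.033
outer loop
vertex -2.352 -0.892 -3.744
vertex -2.828 -0.28 -3.437
vertex -2.207 -1.192 -1.786
endloop
endfacet
facet normal -0.582 -0.046 -0.812
outer loop
vertex -2.828 -0.28 -3.437
vertex -3.173 -1.268 -3.134
vertex -3.506 -0.246 -2.953
endloop
endfacet
facet normal 0.307 0.877 0.369
outer loop
vertex -2.828 -0.28 -3.437
vertex -3.506 -0.246 -2.953
vertex -2.207 -1.192 -1.786
endloop
endfacet
facet normal -0.583 -0.046 -0.811
outer loop
vertex -3.506 -0.246 -2.953
vertex -3.173 -1.268 -3.134
vertex -3.989 -0.811 -2.574
endloop
endfacet
facet normal -0.186 0.652 0.735
outer loop
vertex -3.506 -0.246 -2.953
vertex -3.989 -0.811 -2.574
vertex -2.207 -1.192 -1.786
endloop
endfacet
facet normal -0.582 -0.045 -0.812
outer loop
vertex -3.989 -0.811 -2.574
vertex -3.173 -1.268 -3.134
vertex -3.994 -1.644 -2.524
endloop
endfacet
facet normal -0.393 0.057 0.918
outer loop
vertex -3.989 -0.811 -2.574
vertex -3.994 -1.644 -2.524
vertex -2.207 -1.192 -1.786
endloop
endfacet
facet normal -0.582 -0.046 -0.812
outer loop
vertex -3.994 -1.644 -2.524
vertex -3.173 -1.268 -3.134
vertex -3.518 -2.256 -2.831
endloop
endfacet
facet normal -0.193 -0.556 0.808
outer loop
vertex -3.994 -1.644 -2.524
vertex -3.518 -2.256 -2.831
vertex -2.207 -1.192 -1.786
endloop
endfacet
facet normal -0.582 -0.046 -0.812
outer loop
vertex -3.518 -2.256 -2.831
vertex -3.173 -1.268 -3.134
vertex -2.84 -2.29 -3.315
endloop
endfacet
facet normal 0.296 -0.830 0.473
outer loop
vertex -3.518 -2.256 -2.831
vertex -2.84 -2.29 -3.315
vertex -2.207 -1.192 -1.786
endloop
endfacet
facet normal -0.582 -0.046 -0.812
outer loop
vertex -2.84 -2.29 -3.315
vertex -3.173 -1.268 -3.134
vertex -2.357 -1.725 -3.693
endloop
endfacet
facet normal 0.790 -0.604 0.107
outer loop
vertex -2.84 -2.29 -3.315
vertex -2.357 -1.725 -3.693
vertex -2.207 -1.192 -1.786
endloop
endfacet
facet normal -0.657 -0.587 0.473
outer loop
vertex 1.743 2.289 -3.3
vertex 1.973 1.779 -3.613
vertex 2.226 1.95 -3.049
endloop
endfacet
facet normal -0.476 -0.027 0.879
outer loop
vertex 1.743 2.289 -3.3
vertex 2.226 1.95 -3.049
vertex 2.237 2.591 -3.023
endloop
endfacet
facet normal -0.638 0.568 0.520
outer loop
vertex 1.743 2.289 -3.3
vertex 2.237 2.591 -3.023
vertex 1.991 2.816 -3.571
endloop
endfacet
facet normal -0.920 0.377 -0.108
outer loop
vertex 1.743 2.289 -3.3
vertex 1.991 2.816 -3.571
vertex 1.828 2.314 -3.936
endloop
endfacet
facet normal -0.932 -0.336 -0.138
outer loop
vertex 1.743 2.289 -3.3
vertex 1.828 2.314 -3.936
vertex 1.973 1.779 -3.613
endloop
endfacet
facet normal 0.230 -0.043 0.972
outer loop
vertex 2.237 2.591 -3.023
vertex 2.226 1.95 -3.049
vertex 2.772 2.266 -3.164
endloop
endfacet
facet normal -0.064 -0.947 0.316
outer loop
vertex 2.226 1.95 -3.049
vertex 1.973 1.779 -3.613
vertex 2.609 1.764 -3.529
endloop
endfacet
facet normal -0.506 -0.542 -0.671
outer loop
vertex 1.973 1.779 -3.613
vertex 1.828 2.314 -3.936
vertex 2.363 1.989 -4.077
endloop
endfacet
facet normal -0.486 0.612 -0.624
outer loop
vertex 1.828 2.314 -3.936
vertex 1.991 2.816 -3.571
vertex 2.374 2.63 -4.051
endloop
endfacet
facet normal -0.030 0.920 0.391
outer loop
vertex 1.991 2.816 -3.571
vertex 2.237 2.591 -3.023
vertex 2.627 2.801 -3.487
endloop
endfacet
facet normal 0.920 -0.377 0.108
outer loop
vertex 2.857 2.291 -3.8
vertex 2.772 2.266 -3.164
vertex 2.609 1.764 -3.529
endloop
endfacet
facet normal 0.638 -0.568 -0.520
outer loop
vertex 2.857 2.291 -3.8
vertex 2.609 1.764 -3.529
vertex 2.363 1.989 -4.077
endloop
endfacet
facet normal 0.476 0.027 -0.879
outer loop
vertex 2.857 2.291 -3.8
vertex 2.363 1.989 -4.077
vertex 2.374 2.63 -4.051
endloop
endfacet
facet normal 0.657 0.587 -0.473
outer loop
vertex 2.857 2.291 -3.8
vertex 2.374 2.63 -4.051
vertex 2.627 2.801 -3.487
endloop
endfacet
facet normal 0.932 0.336 0.138
outer loop
vertex 2.857 2.291 -3.8
vertex 2.627 2.801 -3.487
vertex 2.772 2.266 -3.164
endloop
endfacet
facet normal 0.486 -0.612 0.624
outer loop
vertex 2.609 1.764 -3.529
vertex 2.772 2.266 -3.164
vertex 2.226 1.95 -3.049
endloop
endfacet
facet normal 0.030 -0.920 -0.391
outer loop
vertex 2.363 1.989 -4.077
vertex 2.609 1.764 -3.529
vertex 1.973 1.779 -3.613
endloop
endfacet
facet normal -0.230 0.043 -0.972
outer loop
vertex 2.374 2.63 -4.051
vertex 2.363 1.989 -4.077
vertex 1.828 2.314 -3.936
endloop
endfacet
facet normal 0.064 0.947 -0.316
outer loop
vertex 2.627 2.801 -3.487
vertex 2.374 2.63 -4.051
vertex 1.991 2.816 -3.571
endloop
endfacet
facet normal 0.506 0.542 0.671
outer loop
vertex 2.772 2.266 -3.164
vertex 2.627 2.801 -3.487
vertex 2.237 2.591 -3.023
endloop
endfacet

endsolid
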